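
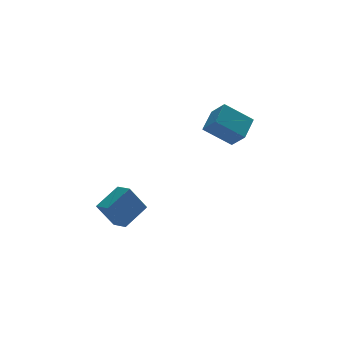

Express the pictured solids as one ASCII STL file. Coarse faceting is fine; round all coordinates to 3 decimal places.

solid 
facet normal -0.802 -0.330 -0.497
outer loop
vertex -3.078 -0.905 -1.571
vertex -3.349 0.048 -1.766
vertex -2.135 -0.943 -3.068
endloop
endfacet
facet normal 0.269 -0.944 0.193
outer loop
vertex -0.691 -0.348 -2.174
vertex -3.078 -0.905 -1.571
vertex -2.135 -0.943 -3.068
endloop
endfacet
facet normal -0.803 -0.330 -0.497
outer loop
vertex -2.135 -0.943 -3.068
vertex -3.349 0.048 -1.766
vertex -2.406 0.01 -3.264
endloop
endfacet
facet normal 0.533 -0.022 -0.846
outer loop
vertex -2.406 0.01 -3.264
vertex -0.691 -0.348 -2.174
vertex -2.135 -0.943 -3.068
endloop
endfacet
facet normal -0.533 0.022 0.846
outer loop
vertex -3.078 -0.905 -1.571
vertex -1.905 0.643 -0.872
vertex -3.349 0.048 -1.766
endloop
endfacet
facet normal 0.269 -0.944 0.193
outer loop
vertex -1.634 -0.31 -0.676
vertex -3.078 -0.905 -1.571
vertex -0.691 -0.348 -2.174
endloop
endfacet
facet normal -0.533 0.022 0.846
outer loop
vertex -1.634 -0.31 -0.676
vertex -1.905 0.643 -0.872
vertex -3.078 -0.905 -1.571
endloop
endfacet
facet normal -0.269 0.944 -0.193
outer loop
vertex -3.349 0.048 -1.766
vertex -1.905 0.643 -0.872
vertex -2.406 0.01 -3.264
endloop
endfacet
facet normal 0.533 -0.021 -0.846
outer loop
vertex -0.962 0.605 -2.369
vertex -0.691 -0.348 -2.174
vertex -2.406 0.01 -3.264
endloop
endfacet
facet normal -0.269 0.944 -0.193
outer loop
vertex -2.406 0.01 -3.264
vertex -1.905 0.643 -0.872
vertex -0.962 0.605 -2.369
endloop
endfacet
facet normal 0.803 0.330 0.497
outer loop
vertex -0.962 0.605 -2.369
vertex -1.634 -0.31 -0.676
vertex -0.691 -0.348 -2.174
endloop
endfacet
facet normal 0.802 0.330 0.497
outer loop
vertex -1.905 0.643 -0.872
vertex -1.634 -0.31 -0.676
vertex -0.962 0.605 -2.369
endloop
endfacet
facet normal -0.619 -0.632 -0.466
outer loop
vertex 1.861 -3.114 4.534
vertex 1.563 -2.23 3.732
vertex 3.25 -3.655 3.421
endloop
endfacet
facet normal 0.242 -0.719 0.652
outer loop
vertex 4.217 -2.67 4.148
vertex 1.861 -3.114 4.534
vertex 3.25 -3.655 3.421
endloop
endfacet
facet normal -0.619 -0.632 -0.466
outer loop
vertex 3.25 -3.655 3.421
vertex 1.563 -2.23 3.732
vertex 2.952 -2.771 2.619
endloop
endfacet
facet normal 0.746 -0.291 -0.598
outer loop
vertex 2.952 -2.771 2.619
vertex 4.217 -2.67 4.148
vertex 3.25 -3.655 3.421
endloop
endfacet
facet normal -0.746 0.291 0.598
outer loop
vertex 1.861 -3.114 4.534
vertex 2.53 -1.245 4.459
vertex 1.563 -2.23 3.732
endloop
endfacet
facet normal 0.242 -0.719 0.652
outer loop
vertex 2.828 -2.129 5.261
vertex 1.861 -3.114 4.534
vertex 4.217 -2.67 4.148
endloop
endfacet
facet normal -0.746 0.291 0.598
outer loop
vertex 2.828 -2.129 5.261
vertex 2.53 -1.245 4.459
vertex 1.861 -3.114 4.534
endloop
endfacet
facet normal -0.242 0.719 -0.652
outer loop
vertex 1.563 -2.23 3.732
vertex 2.53 -1.245 4.459
vertex 2.952 -2.771 2.619
endloop
endfacet
facet normal 0.746 -0.291 -0.598
outer loop
vertex 3.919 -1.786 3.346
vertex 4.217 -2.67 4.148
vertex 2.952 -2.771 2.619
endloop
endfacet
facet normal -0.242 0.719 -0.652
outer loop
vertex 2.952 -2.771 2.619
vertex 2.53 -1.245 4.459
vertex 3.919 -1.786 3.346
endloop
endfacet
facet normal 0.619 0.632 0.466
outer loop
vertex 3.919 -1.786 3.346
vertex 2.828 -2.129 5.261
vertex 4.217 -2.67 4.148
endloop
endfacet
facet normal 0.619 0.632 0.466
outer loop
vertex 2.53 -1.245 4.459
vertex 2.828 -2.129 5.261
vertex 3.919 -1.786 3.346
endloop
endfacet

endsolid


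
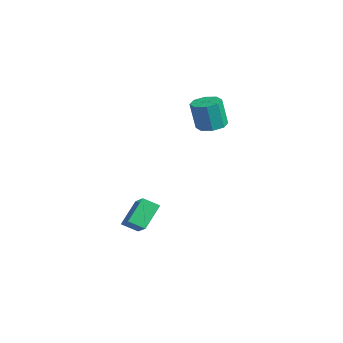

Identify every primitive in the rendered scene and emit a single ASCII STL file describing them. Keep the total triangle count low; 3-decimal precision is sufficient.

solid 
facet normal -0.390 0.598 0.700
outer loop
vertex -0.294 -1.616 -0.972
vertex 0.026 -0.864 -1.436
vertex -1.586 -1.546 -1.751
endloop
endfacet
facet normal -0.341 -0.800 0.493
outer loop
vertex -0.966 -2.496 -2.864
vertex -0.294 -1.616 -0.972
vertex -1.586 -1.546 -1.751
endloop
endfacet
facet normal -0.390 0.597 0.701
outer loop
vertex -1.586 -1.546 -1.751
vertex 0.026 -0.864 -1.436
vertex -1.265 -0.793 -2.214
endloop
endfacet
facet normal -0.855 0.047 -0.516
outer loop
vertex -1.265 -0.793 -2.214
vertex -0.966 -2.496 -2.864
vertex -1.586 -1.546 -1.751
endloop
endfacet
facet normal 0.856 -0.046 0.516
outer loop
vertex -0.294 -1.616 -0.972
vertex 0.646 -1.814 -2.549
vertex 0.026 -0.864 -1.436
endloop
endfacet
facet normal -0.341 -0.800 0.493
outer loop
vertex 0.325 -2.567 -2.086
vertex -0.294 -1.616 -0.972
vertex -0.966 -2.496 -2.864
endloop
endfacet
facet normal 0.855 -0.047 0.516
outer loop
vertex 0.325 -2.567 -2.086
vertex 0.646 -1.814 -2.549
vertex -0.294 -1.616 -0.972
endloop
endfacet
facet normal 0.341 0.800 -0.493
outer loop
vertex 0.026 -0.864 -1.436
vertex 0.646 -1.814 -2.549
vertex -1.265 -0.793 -2.214
endloop
endfacet
facet normal -0.856 0.046 -0.515
outer loop
vertex -0.646 -1.744 -3.328
vertex -0.966 -2.496 -2.864
vertex -1.265 -0.793 -2.214
endloop
endfacet
facet normal 0.341 0.800 -0.494
outer loop
vertex -1.265 -0.793 -2.214
vertex 0.646 -1.814 -2.549
vertex -0.646 -1.744 -3.328
endloop
endfacet
facet normal 0.389 -0.598 -0.701
outer loop
vertex -0.646 -1.744 -3.328
vertex 0.325 -2.567 -2.086
vertex -0.966 -2.496 -2.864
endloop
endfacet
facet normal 0.390 -0.597 -0.701
outer loop
vertex 0.646 -1.814 -2.549
vertex 0.325 -2.567 -2.086
vertex -0.646 -1.744 -3.328
endloop
endfacet
facet normal 0.015 0.195 -0.981
outer loop
vertex -0.528 2.01 2.908
vertex -1.277 2.258 2.946
vertex -0.571 2.602 3.025
endloop
endfacet
facet normal 0.997 0.067 0.029
outer loop
vertex -0.528 2.01 2.908
vertex -0.571 2.602 3.025
vertex -0.553 1.695 4.497
endloop
endfacet
facet normal 0.997 0.067 0.029
outer loop
vertex -0.553 1.695 4.497
vertex -0.571 2.602 3.025
vertex -0.596 2.286 4.614
endloop
endfacet
facet normal -0.016 -0.195 0.981
outer loop
vertex -0.553 1.695 4.497
vertex -0.596 2.286 4.614
vertex -1.303 1.942 4.534
endloop
endfacet
facet normal 0.015 0.194 -0.981
outer loop
vertex -0.571 2.602 3.025
vertex -1.277 2.258 2.946
vertex -1.027 2.992 3.095
endloop
endfacet
facet normal 0.656 0.738 0.157
outer loop
vertex -0.571 2.602 3.025
vertex -1.027 2.992 3.095
vertex -0.596 2.286 4.614
endloop
endfacet
facet normal 0.656 0.738 0.157
outer loop
vertex -0.596 2.286 4.614
vertex -1.027 2.992 3.095
vertex -1.053 2.677 4.684
endloop
endfacet
facet normal -0.016 -0.195 0.981
outer loop
vertex -0.596 2.286 4.614
vertex -1.053 2.677 4.684
vertex -1.303 1.942 4.534
endloop
endfacet
facet normal 0.015 0.194 -0.981
outer loop
vertex -1.027 2.992 3.095
vertex -1.277 2.258 2.946
vertex -1.63 2.952 3.078
endloop
endfacet
facet normal -0.070 0.979 0.193
outer loop
vertex -1.027 2.992 3.095
vertex -1.63 2.952 3.078
vertex -1.053 2.677 4.684
endloop
endfacet
facet normal -0.072 0.978 0.193
outer loop
vertex -1.053 2.677 4.684
vertex -1.63 2.952 3.078
vertex -1.656 2.636 4.667
endloop
endfacet
facet normal -0.014 -0.195 0.981
outer loop
vertex -1.053 2.677 4.684
vertex -1.656 2.636 4.667
vertex -1.303 1.942 4.534
endloop
endfacet
facet normal 0.016 0.195 -0.981
outer loop
vertex -1.63 2.952 3.078
vertex -1.277 2.258 2.946
vertex -2.027 2.505 2.983
endloop
endfacet
facet normal -0.755 0.646 0.116
outer loop
vertex -1.63 2.952 3.078
vertex -2.027 2.505 2.983
vertex -1.656 2.636 4.667
endloop
endfacet
facet normal -0.755 0.646 0.116
outer loop
vertex -1.656 2.636 4.667
vertex -2.027 2.505 2.983
vertex -2.052 2.19 4.572
endloop
endfacet
facet normal -0.015 -0.196 0.981
outer loop
vertex -1.656 2.636 4.667
vertex -2.052 2.19 4.572
vertex -1.303 1.942 4.534
endloop
endfacet
facet normal 0.016 0.195 -0.981
outer loop
vertex -2.027 2.505 2.983
vertex -1.277 2.258 2.946
vertex -1.984 1.914 2.866
endloop
endfacet
facet normal -0.997 -0.067 -0.029
outer loop
vertex -2.027 2.505 2.983
vertex -1.984 1.914 2.866
vertex -2.052 2.19 4.572
endloop
endfacet
facet normal -0.997 -0.067 -0.029
outer loop
vertex -2.052 2.19 4.572
vertex -1.984 1.914 2.866
vertex -2.009 1.598 4.455
endloop
endfacet
facet normal -0.015 -0.195 0.981
outer loop
vertex -2.052 2.19 4.572
vertex -2.009 1.598 4.455
vertex -1.303 1.942 4.534
endloop
endfacet
facet normal 0.016 0.195 -0.981
outer loop
vertex -1.984 1.914 2.866
vertex -1.277 2.258 2.946
vertex -1.527 1.523 2.796
endloop
endfacet
facet normal -0.656 -0.738 -0.157
outer loop
vertex -1.984 1.914 2.866
vertex -1.527 1.523 2.796
vertex -2.009 1.598 4.455
endloop
endfacet
facet normal -0.656 -0.738 -0.157
outer loop
vertex -2.009 1.598 4.455
vertex -1.527 1.523 2.796
vertex -1.553 1.208 4.385
endloop
endfacet
facet normal -0.015 -0.194 0.981
outer loop
vertex -2.009 1.598 4.455
vertex -1.553 1.208 4.385
vertex -1.303 1.942 4.534
endloop
endfacet
facet normal 0.014 0.195 -0.981
outer loop
vertex -1.527 1.523 2.796
vertex -1.277 2.258 2.946
vertex -0.924 1.564 2.813
endloop
endfacet
facet normal 0.072 -0.979 -0.193
outer loop
vertex -1.527 1.523 2.796
vertex -0.924 1.564 2.813
vertex -1.553 1.208 4.385
endloop
endfacet
facet normal 0.070 -0.979 -0.193
outer loop
vertex -1.553 1.208 4.385
vertex -0.924 1.564 2.813
vertex -0.95 1.248 4.402
endloop
endfacet
facet normal -0.015 -0.194 0.981
outer loop
vertex -1.553 1.208 4.385
vertex -0.95 1.248 4.402
vertex -1.303 1.942 4.534
endloop
endfacet
facet normal 0.015 0.196 -0.981
outer loop
vertex -0.924 1.564 2.813
vertex -1.277 2.258 2.946
vertex -0.528 2.01 2.908
endloop
endfacet
facet normal 0.755 -0.646 -0.116
outer loop
vertex -0.924 1.564 2.813
vertex -0.528 2.01 2.908
vertex -0.95 1.248 4.402
endloop
endfacet
facet normal 0.755 -0.646 -0.116
outer loop
vertex -0.95 1.248 4.402
vertex -0.528 2.01 2.908
vertex -0.553 1.695 4.497
endloop
endfacet
facet normal -0.016 -0.195 0.981
outer loop
vertex -0.95 1.248 4.402
vertex -0.553 1.695 4.497
vertex -1.303 1.942 4.534
endloop
endfacet

endsolid


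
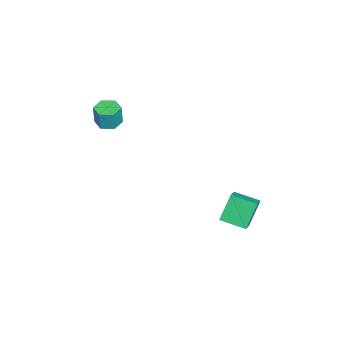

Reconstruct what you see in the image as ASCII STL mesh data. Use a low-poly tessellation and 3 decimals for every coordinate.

solid 
facet normal -0.137 0.011 -0.990
outer loop
vertex 1.027 -2.74 1.155
vertex 0.527 -3.134 1.22
vertex 0.44 -2.5 1.239
endloop
endfacet
facet normal 0.373 0.927 -0.041
outer loop
vertex 1.027 -2.74 1.155
vertex 0.44 -2.5 1.239
vertex 1.173 -2.752 2.215
endloop
endfacet
facet normal 0.373 0.927 -0.041
outer loop
vertex 1.173 -2.752 2.215
vertex 0.44 -2.5 1.239
vertex 0.586 -2.512 2.299
endloop
endfacet
facet normal 0.137 -0.011 0.990
outer loop
vertex 1.173 -2.752 2.215
vertex 0.586 -2.512 2.299
vertex 0.673 -3.146 2.28
endloop
endfacet
facet normal -0.137 0.011 -0.990
outer loop
vertex 0.44 -2.5 1.239
vertex 0.527 -3.134 1.22
vertex -0.06 -2.894 1.304
endloop
endfacet
facet normal -0.609 0.788 0.093
outer loop
vertex 0.44 -2.5 1.239
vertex -0.06 -2.894 1.304
vertex 0.586 -2.512 2.299
endloop
endfacet
facet normal -0.608 0.788 0.092
outer loop
vertex 0.586 -2.512 2.299
vertex -0.06 -2.894 1.304
vertex 0.085 -2.906 2.363
endloop
endfacet
facet normal 0.135 -0.011 0.991
outer loop
vertex 0.586 -2.512 2.299
vertex 0.085 -2.906 2.363
vertex 0.673 -3.146 2.28
endloop
endfacet
facet normal -0.137 0.011 -0.990
outer loop
vertex -0.06 -2.894 1.304
vertex 0.527 -3.134 1.22
vertex 0.027 -3.528 1.285
endloop
endfacet
facet normal -0.981 -0.139 0.133
outer loop
vertex -0.06 -2.894 1.304
vertex 0.027 -3.528 1.285
vertex 0.085 -2.906 2.363
endloop
endfacet
facet normal -0.981 -0.140 0.134
outer loop
vertex 0.085 -2.906 2.363
vertex 0.027 -3.528 1.285
vertex 0.173 -3.54 2.345
endloop
endfacet
facet normal 0.136 -0.009 0.991
outer loop
vertex 0.085 -2.906 2.363
vertex 0.173 -3.54 2.345
vertex 0.673 -3.146 2.28
endloop
endfacet
facet normal -0.137 0.011 -0.990
outer loop
vertex 0.027 -3.528 1.285
vertex 0.527 -3.134 1.22
vertex 0.614 -3.768 1.201
endloop
endfacet
facet normal -0.373 -0.927 0.041
outer loop
vertex 0.027 -3.528 1.285
vertex 0.614 -3.768 1.201
vertex 0.173 -3.54 2.345
endloop
endfacet
facet normal -0.373 -0.927 0.041
outer loop
vertex 0.173 -3.54 2.345
vertex 0.614 -3.768 1.201
vertex 0.76 -3.78 2.261
endloop
endfacet
facet normal 0.137 -0.011 0.990
outer loop
vertex 0.173 -3.54 2.345
vertex 0.76 -3.78 2.261
vertex 0.673 -3.146 2.28
endloop
endfacet
facet normal -0.135 0.011 -0.991
outer loop
vertex 0.614 -3.768 1.201
vertex 0.527 -3.134 1.22
vertex 1.115 -3.374 1.137
endloop
endfacet
facet normal 0.608 -0.788 -0.093
outer loop
vertex 0.614 -3.768 1.201
vertex 1.115 -3.374 1.137
vertex 0.76 -3.78 2.261
endloop
endfacet
facet normal 0.609 -0.788 -0.092
outer loop
vertex 0.76 -3.78 2.261
vertex 1.115 -3.374 1.137
vertex 1.26 -3.386 2.196
endloop
endfacet
facet normal 0.137 -0.011 0.990
outer loop
vertex 0.76 -3.78 2.261
vertex 1.26 -3.386 2.196
vertex 0.673 -3.146 2.28
endloop
endfacet
facet normal -0.136 0.009 -0.991
outer loop
vertex 1.115 -3.374 1.137
vertex 0.527 -3.134 1.22
vertex 1.027 -2.74 1.155
endloop
endfacet
facet normal 0.981 0.140 -0.133
outer loop
vertex 1.115 -3.374 1.137
vertex 1.027 -2.74 1.155
vertex 1.26 -3.386 2.196
endloop
endfacet
facet normal 0.981 0.139 -0.134
outer loop
vertex 1.26 -3.386 2.196
vertex 1.027 -2.74 1.155
vertex 1.173 -2.752 2.215
endloop
endfacet
facet normal 0.137 -0.011 0.990
outer loop
vertex 1.26 -3.386 2.196
vertex 1.173 -2.752 2.215
vertex 0.673 -3.146 2.28
endloop
endfacet
facet normal -0.468 0.265 0.843
outer loop
vertex 0.777 2.547 -2.872
vertex 0.957 3.8 -3.166
vertex -0.079 2.557 -3.35
endloop
endfacet
facet normal -0.138 -0.964 0.226
outer loop
vertex 0.623 2.16 -4.614
vertex 0.777 2.547 -2.872
vertex -0.079 2.557 -3.35
endloop
endfacet
facet normal -0.468 0.265 0.843
outer loop
vertex -0.079 2.557 -3.35
vertex 0.957 3.8 -3.166
vertex 0.101 3.811 -3.644
endloop
endfacet
facet normal -0.873 0.011 -0.488
outer loop
vertex 0.101 3.811 -3.644
vertex 0.623 2.16 -4.614
vertex -0.079 2.557 -3.35
endloop
endfacet
facet normal 0.873 -0.011 0.488
outer loop
vertex 0.777 2.547 -2.872
vertex 1.659 3.403 -4.43
vertex 0.957 3.8 -3.166
endloop
endfacet
facet normal -0.139 -0.964 0.226
outer loop
vertex 1.479 2.149 -4.136
vertex 0.777 2.547 -2.872
vertex 0.623 2.16 -4.614
endloop
endfacet
facet normal 0.873 -0.011 0.488
outer loop
vertex 1.479 2.149 -4.136
vertex 1.659 3.403 -4.43
vertex 0.777 2.547 -2.872
endloop
endfacet
facet normal 0.139 0.964 -0.226
outer loop
vertex 0.957 3.8 -3.166
vertex 1.659 3.403 -4.43
vertex 0.101 3.811 -3.644
endloop
endfacet
facet normal -0.873 0.011 -0.488
outer loop
vertex 0.803 3.413 -4.908
vertex 0.623 2.16 -4.614
vertex 0.101 3.811 -3.644
endloop
endfacet
facet normal 0.138 0.964 -0.227
outer loop
vertex 0.101 3.811 -3.644
vertex 1.659 3.403 -4.43
vertex 0.803 3.413 -4.908
endloop
endfacet
facet normal 0.468 -0.265 -0.843
outer loop
vertex 0.803 3.413 -4.908
vertex 1.479 2.149 -4.136
vertex 0.623 2.16 -4.614
endloop
endfacet
facet normal 0.468 -0.265 -0.843
outer loop
vertex 1.659 3.403 -4.43
vertex 1.479 2.149 -4.136
vertex 0.803 3.413 -4.908
endloop
endfacet

endsolid


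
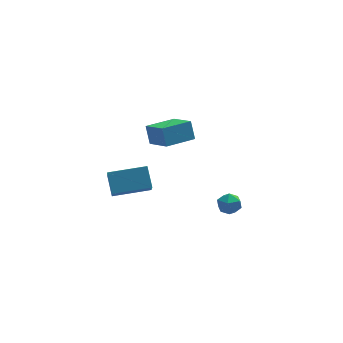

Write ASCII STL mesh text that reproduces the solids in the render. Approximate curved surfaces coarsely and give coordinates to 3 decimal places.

solid 
facet normal -0.462 0.557 0.690
outer loop
vertex 3.637 0.072 -3.605
vertex 3.228 -0.453 -3.455
vertex 3.819 -0.375 -3.122
endloop
endfacet
facet normal 0.219 0.756 0.617
outer loop
vertex 3.637 0.072 -3.605
vertex 3.819 -0.375 -3.122
vertex 4.284 -0.146 -3.568
endloop
endfacet
facet normal 0.322 0.945 -0.064
outer loop
vertex 3.637 0.072 -3.605
vertex 4.284 -0.146 -3.568
vertex 3.979 -0.083 -4.176
endloop
endfacet
facet normal -0.295 0.863 -0.411
outer loop
vertex 3.637 0.072 -3.605
vertex 3.979 -0.083 -4.176
vertex 3.326 -0.273 -4.106
endloop
endfacet
facet normal -0.780 0.623 0.055
outer loop
vertex 3.637 0.072 -3.605
vertex 3.326 -0.273 -4.106
vertex 3.228 -0.453 -3.455
endloop
endfacet
facet normal 0.630 0.189 0.754
outer loop
vertex 4.284 -0.146 -3.568
vertex 3.819 -0.375 -3.122
vertex 4.274 -0.807 -3.394
endloop
endfacet
facet normal -0.473 -0.132 0.871
outer loop
vertex 3.819 -0.375 -3.122
vertex 3.228 -0.453 -3.455
vertex 3.621 -0.997 -3.324
endloop
endfacet
facet normal -0.987 -0.026 -0.156
outer loop
vertex 3.228 -0.453 -3.455
vertex 3.326 -0.273 -4.106
vertex 3.316 -0.934 -3.932
endloop
endfacet
facet normal -0.202 0.360 -0.911
outer loop
vertex 3.326 -0.273 -4.106
vertex 3.979 -0.083 -4.176
vertex 3.781 -0.705 -4.378
endloop
endfacet
facet normal 0.798 0.492 -0.349
outer loop
vertex 3.979 -0.083 -4.176
vertex 4.284 -0.146 -3.568
vertex 4.372 -0.627 -4.045
endloop
endfacet
facet normal 0.295 -0.863 0.411
outer loop
vertex 3.963 -1.152 -3.895
vertex 4.274 -0.807 -3.394
vertex 3.621 -0.997 -3.324
endloop
endfacet
facet normal -0.322 -0.945 0.064
outer loop
vertex 3.963 -1.152 -3.895
vertex 3.621 -0.997 -3.324
vertex 3.316 -0.934 -3.932
endloop
endfacet
facet normal -0.219 -0.756 -0.617
outer loop
vertex 3.963 -1.152 -3.895
vertex 3.316 -0.934 -3.932
vertex 3.781 -0.705 -4.378
endloop
endfacet
facet normal 0.462 -0.557 -0.690
outer loop
vertex 3.963 -1.152 -3.895
vertex 3.781 -0.705 -4.378
vertex 4.372 -0.627 -4.045
endloop
endfacet
facet normal 0.780 -0.623 -0.055
outer loop
vertex 3.963 -1.152 -3.895
vertex 4.372 -0.627 -4.045
vertex 4.274 -0.807 -3.394
endloop
endfacet
facet normal 0.202 -0.360 0.911
outer loop
vertex 3.621 -0.997 -3.324
vertex 4.274 -0.807 -3.394
vertex 3.819 -0.375 -3.122
endloop
endfacet
facet normal -0.798 -0.492 0.349
outer loop
vertex 3.316 -0.934 -3.932
vertex 3.621 -0.997 -3.324
vertex 3.228 -0.453 -3.455
endloop
endfacet
facet normal -0.630 -0.189 -0.754
outer loop
vertex 3.781 -0.705 -4.378
vertex 3.316 -0.934 -3.932
vertex 3.326 -0.273 -4.106
endloop
endfacet
facet normal 0.473 0.132 -0.871
outer loop
vertex 4.372 -0.627 -4.045
vertex 3.781 -0.705 -4.378
vertex 3.979 -0.083 -4.176
endloop
endfacet
facet normal 0.987 0.026 0.156
outer loop
vertex 4.274 -0.807 -3.394
vertex 4.372 -0.627 -4.045
vertex 4.284 -0.146 -3.568
endloop
endfacet
facet normal -0.916 -0.396 0.071
outer loop
vertex 0.362 -2.218 3.379
vertex -0.214 -1.005 2.71
vertex 0.482 -2.657 2.477
endloop
endfacet
facet normal 0.384 -0.809 0.445
outer loop
vertex 1.874 -2.055 2.37
vertex 0.362 -2.218 3.379
vertex 0.482 -2.657 2.477
endloop
endfacet
facet normal -0.916 -0.396 0.071
outer loop
vertex 0.482 -2.657 2.477
vertex -0.214 -1.005 2.71
vertex -0.094 -1.444 1.809
endloop
endfacet
facet normal 0.119 -0.435 -0.893
outer loop
vertex -0.094 -1.444 1.809
vertex 1.874 -2.055 2.37
vertex 0.482 -2.657 2.477
endloop
endfacet
facet normal -0.120 0.435 0.892
outer loop
vertex 0.362 -2.218 3.379
vertex 1.178 -0.403 2.603
vertex -0.214 -1.005 2.71
endloop
endfacet
facet normal 0.384 -0.809 0.445
outer loop
vertex 1.754 -1.616 3.271
vertex 0.362 -2.218 3.379
vertex 1.874 -2.055 2.37
endloop
endfacet
facet normal -0.119 0.435 0.893
outer loop
vertex 1.754 -1.616 3.271
vertex 1.178 -0.403 2.603
vertex 0.362 -2.218 3.379
endloop
endfacet
facet normal -0.384 0.809 -0.445
outer loop
vertex -0.214 -1.005 2.71
vertex 1.178 -0.403 2.603
vertex -0.094 -1.444 1.809
endloop
endfacet
facet normal 0.119 -0.436 -0.892
outer loop
vertex 1.298 -0.842 1.701
vertex 1.874 -2.055 2.37
vertex -0.094 -1.444 1.809
endloop
endfacet
facet normal -0.384 0.809 -0.445
outer loop
vertex -0.094 -1.444 1.809
vertex 1.178 -0.403 2.603
vertex 1.298 -0.842 1.701
endloop
endfacet
facet normal 0.916 0.396 -0.071
outer loop
vertex 1.298 -0.842 1.701
vertex 1.754 -1.616 3.271
vertex 1.874 -2.055 2.37
endloop
endfacet
facet normal 0.916 0.396 -0.071
outer loop
vertex 1.178 -0.403 2.603
vertex 1.754 -1.616 3.271
vertex 1.298 -0.842 1.701
endloop
endfacet
facet normal -0.993 -0.001 -0.117
outer loop
vertex -1.951 -0.402 -0.827
vertex -1.79 1.043 -2.2
vertex -1.847 -1.245 -1.703
endloop
endfacet
facet normal -0.081 -0.723 0.686
outer loop
vertex 0.03 -1.243 -1.48
vertex -1.951 -0.402 -0.827
vertex -1.847 -1.245 -1.703
endloop
endfacet
facet normal -0.993 -0.001 -0.118
outer loop
vertex -1.847 -1.245 -1.703
vertex -1.79 1.043 -2.2
vertex -1.685 0.2 -3.075
endloop
endfacet
facet normal 0.086 -0.691 -0.718
outer loop
vertex -1.685 0.2 -3.075
vertex 0.03 -1.243 -1.48
vertex -1.847 -1.245 -1.703
endloop
endfacet
facet normal -0.086 0.691 0.717
outer loop
vertex -1.951 -0.402 -0.827
vertex 0.087 1.045 -1.977
vertex -1.79 1.043 -2.2
endloop
endfacet
facet normal -0.080 -0.723 0.687
outer loop
vertex -0.075 -0.4 -0.605
vertex -1.951 -0.402 -0.827
vertex 0.03 -1.243 -1.48
endloop
endfacet
facet normal -0.086 0.691 0.718
outer loop
vertex -0.075 -0.4 -0.605
vertex 0.087 1.045 -1.977
vertex -1.951 -0.402 -0.827
endloop
endfacet
facet normal 0.081 0.723 -0.687
outer loop
vertex -1.79 1.043 -2.2
vertex 0.087 1.045 -1.977
vertex -1.685 0.2 -3.075
endloop
endfacet
facet normal 0.086 -0.691 -0.717
outer loop
vertex 0.191 0.202 -2.853
vertex 0.03 -1.243 -1.48
vertex -1.685 0.2 -3.075
endloop
endfacet
facet normal 0.080 0.723 -0.686
outer loop
vertex -1.685 0.2 -3.075
vertex 0.087 1.045 -1.977
vertex 0.191 0.202 -2.853
endloop
endfacet
facet normal 0.993 0.001 0.118
outer loop
vertex 0.191 0.202 -2.853
vertex -0.075 -0.4 -0.605
vertex 0.03 -1.243 -1.48
endloop
endfacet
facet normal 0.993 0.000 0.118
outer loop
vertex 0.087 1.045 -1.977
vertex -0.075 -0.4 -0.605
vertex 0.191 0.202 -2.853
endloop
endfacet

endsolid


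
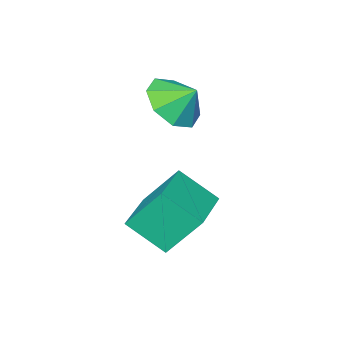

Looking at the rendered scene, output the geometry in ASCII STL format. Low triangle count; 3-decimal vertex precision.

solid 
facet normal -0.842 -0.529 -0.108
outer loop
vertex 1.77 -1.258 0.389
vertex 1.191 -0.141 -0.567
vertex 2.459 -2.075 -0.984
endloop
endfacet
facet normal 0.367 -0.707 0.605
outer loop
vertex 4.109 -1.039 -0.773
vertex 1.77 -1.258 0.389
vertex 2.459 -2.075 -0.984
endloop
endfacet
facet normal -0.842 -0.529 -0.108
outer loop
vertex 2.459 -2.075 -0.984
vertex 1.191 -0.141 -0.567
vertex 1.88 -0.958 -1.94
endloop
endfacet
facet normal 0.396 -0.470 -0.789
outer loop
vertex 1.88 -0.958 -1.94
vertex 4.109 -1.039 -0.773
vertex 2.459 -2.075 -0.984
endloop
endfacet
facet normal -0.396 0.470 0.789
outer loop
vertex 1.77 -1.258 0.389
vertex 2.841 0.895 -0.356
vertex 1.191 -0.141 -0.567
endloop
endfacet
facet normal 0.367 -0.707 0.605
outer loop
vertex 3.42 -0.222 0.6
vertex 1.77 -1.258 0.389
vertex 4.109 -1.039 -0.773
endloop
endfacet
facet normal -0.396 0.470 0.789
outer loop
vertex 3.42 -0.222 0.6
vertex 2.841 0.895 -0.356
vertex 1.77 -1.258 0.389
endloop
endfacet
facet normal -0.367 0.707 -0.605
outer loop
vertex 1.191 -0.141 -0.567
vertex 2.841 0.895 -0.356
vertex 1.88 -0.958 -1.94
endloop
endfacet
facet normal 0.396 -0.470 -0.789
outer loop
vertex 3.53 0.078 -1.729
vertex 4.109 -1.039 -0.773
vertex 1.88 -0.958 -1.94
endloop
endfacet
facet normal -0.367 0.707 -0.605
outer loop
vertex 1.88 -0.958 -1.94
vertex 2.841 0.895 -0.356
vertex 3.53 0.078 -1.729
endloop
endfacet
facet normal 0.842 0.529 0.108
outer loop
vertex 3.53 0.078 -1.729
vertex 3.42 -0.222 0.6
vertex 4.109 -1.039 -0.773
endloop
endfacet
facet normal 0.842 0.529 0.108
outer loop
vertex 2.841 0.895 -0.356
vertex 3.42 -0.222 0.6
vertex 3.53 0.078 -1.729
endloop
endfacet
facet normal 0.285 -0.671 -0.685
outer loop
vertex 0.977 -3.551 2.545
vertex 0.193 -3.189 1.864
vertex 1.245 -2.928 2.046
endloop
endfacet
facet normal 0.459 0.427 0.779
outer loop
vertex 0.977 -3.551 2.545
vertex 1.245 -2.928 2.046
vertex -0.113 -2.471 2.596
endloop
endfacet
facet normal 0.285 -0.671 -0.685
outer loop
vertex 1.245 -2.928 2.046
vertex 0.193 -3.189 1.864
vertex 0.897 -2.458 1.441
endloop
endfacet
facet normal 0.431 0.816 0.386
outer loop
vertex 1.245 -2.928 2.046
vertex 0.897 -2.458 1.441
vertex -0.113 -2.471 2.596
endloop
endfacet
facet normal 0.285 -0.671 -0.685
outer loop
vertex 0.897 -2.458 1.441
vertex 0.193 -3.189 1.864
vertex 0.136 -2.416 1.083
endloop
endfacet
facet normal 0.035 0.998 0.042
outer loop
vertex 0.897 -2.458 1.441
vertex 0.136 -2.416 1.083
vertex -0.113 -2.471 2.596
endloop
endfacet
facet normal 0.286 -0.671 -0.685
outer loop
vertex 0.136 -2.416 1.083
vertex 0.193 -3.189 1.864
vertex -0.592 -2.827 1.182
endloop
endfacet
facet normal -0.496 0.867 -0.050
outer loop
vertex 0.136 -2.416 1.083
vertex -0.592 -2.827 1.182
vertex -0.113 -2.471 2.596
endloop
endfacet
facet normal 0.285 -0.671 -0.684
outer loop
vertex -0.592 -2.827 1.182
vertex 0.193 -3.189 1.864
vertex -0.86 -3.45 1.681
endloop
endfacet
facet normal -0.852 0.497 0.163
outer loop
vertex -0.592 -2.827 1.182
vertex -0.86 -3.45 1.681
vertex -0.113 -2.471 2.596
endloop
endfacet
facet normal 0.285 -0.671 -0.684
outer loop
vertex -0.86 -3.45 1.681
vertex 0.193 -3.189 1.864
vertex -0.512 -3.92 2.287
endloop
endfacet
facet normal -0.824 0.108 0.557
outer loop
vertex -0.86 -3.45 1.681
vertex -0.512 -3.92 2.287
vertex -0.113 -2.471 2.596
endloop
endfacet
facet normal 0.285 -0.671 -0.685
outer loop
vertex -0.512 -3.92 2.287
vertex 0.193 -3.189 1.864
vertex 0.249 -3.962 2.645
endloop
endfacet
facet normal -0.428 -0.074 0.901
outer loop
vertex -0.512 -3.92 2.287
vertex 0.249 -3.962 2.645
vertex -0.113 -2.471 2.596
endloop
endfacet
facet normal 0.285 -0.671 -0.685
outer loop
vertex 0.249 -3.962 2.645
vertex 0.193 -3.189 1.864
vertex 0.977 -3.551 2.545
endloop
endfacet
facet normal 0.104 0.058 0.993
outer loop
vertex 0.249 -3.962 2.645
vertex 0.977 -3.551 2.545
vertex -0.113 -2.471 2.596
endloop
endfacet

endsolid


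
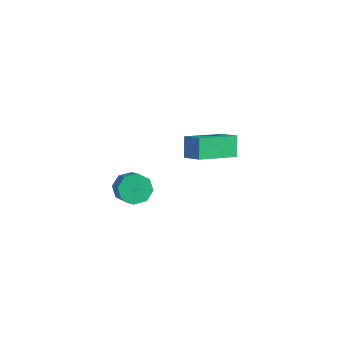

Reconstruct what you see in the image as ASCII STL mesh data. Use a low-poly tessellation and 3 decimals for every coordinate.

solid 
facet normal -0.719 0.326 -0.614
outer loop
vertex 1.173 -1.34 -2.298
vertex 0.673 -1.474 -1.783
vertex 1.087 -0.901 -1.964
endloop
endfacet
facet normal 0.677 0.525 -0.516
outer loop
vertex 1.173 -1.34 -2.298
vertex 1.087 -0.901 -1.964
vertex 1.907 -1.672 -1.672
endloop
endfacet
facet normal 0.677 0.524 -0.516
outer loop
vertex 1.907 -1.672 -1.672
vertex 1.087 -0.901 -1.964
vertex 1.821 -1.232 -1.338
endloop
endfacet
facet normal 0.719 -0.325 0.614
outer loop
vertex 1.907 -1.672 -1.672
vertex 1.821 -1.232 -1.338
vertex 1.407 -1.806 -1.157
endloop
endfacet
facet normal -0.719 0.325 -0.614
outer loop
vertex 1.087 -0.901 -1.964
vertex 0.673 -1.474 -1.783
vertex 0.758 -0.797 -1.524
endloop
endfacet
facet normal 0.370 0.927 0.057
outer loop
vertex 1.087 -0.901 -1.964
vertex 0.758 -0.797 -1.524
vertex 1.821 -1.232 -1.338
endloop
endfacet
facet normal 0.369 0.927 0.059
outer loop
vertex 1.821 -1.232 -1.338
vertex 0.758 -0.797 -1.524
vertex 1.492 -1.129 -0.898
endloop
endfacet
facet normal 0.719 -0.325 0.614
outer loop
vertex 1.821 -1.232 -1.338
vertex 1.492 -1.129 -0.898
vertex 1.407 -1.806 -1.157
endloop
endfacet
facet normal -0.720 0.325 -0.614
outer loop
vertex 0.758 -0.797 -1.524
vertex 0.673 -1.474 -1.783
vertex 0.38 -1.09 -1.236
endloop
endfacet
facet normal -0.154 0.787 0.598
outer loop
vertex 0.758 -0.797 -1.524
vertex 0.38 -1.09 -1.236
vertex 1.492 -1.129 -0.898
endloop
endfacet
facet normal -0.154 0.787 0.598
outer loop
vertex 1.492 -1.129 -0.898
vertex 0.38 -1.09 -1.236
vertex 1.114 -1.422 -0.61
endloop
endfacet
facet normal 0.720 -0.325 0.614
outer loop
vertex 1.492 -1.129 -0.898
vertex 1.114 -1.422 -0.61
vertex 1.407 -1.806 -1.157
endloop
endfacet
facet normal -0.719 0.325 -0.614
outer loop
vertex 0.38 -1.09 -1.236
vertex 0.673 -1.474 -1.783
vertex 0.173 -1.608 -1.268
endloop
endfacet
facet normal -0.587 0.186 0.788
outer loop
vertex 0.38 -1.09 -1.236
vertex 0.173 -1.608 -1.268
vertex 1.114 -1.422 -0.61
endloop
endfacet
facet normal -0.587 0.186 0.788
outer loop
vertex 1.114 -1.422 -0.61
vertex 0.173 -1.608 -1.268
vertex 0.907 -1.94 -0.642
endloop
endfacet
facet normal 0.719 -0.325 0.614
outer loop
vertex 1.114 -1.422 -0.61
vertex 0.907 -1.94 -0.642
vertex 1.407 -1.806 -1.157
endloop
endfacet
facet normal -0.719 0.325 -0.614
outer loop
vertex 0.173 -1.608 -1.268
vertex 0.673 -1.474 -1.783
vertex 0.259 -2.048 -1.602
endloop
endfacet
facet normal -0.677 -0.524 0.516
outer loop
vertex 0.173 -1.608 -1.268
vertex 0.259 -2.048 -1.602
vertex 0.907 -1.94 -0.642
endloop
endfacet
facet normal -0.677 -0.525 0.516
outer loop
vertex 0.907 -1.94 -0.642
vertex 0.259 -2.048 -1.602
vertex 0.993 -2.379 -0.976
endloop
endfacet
facet normal 0.719 -0.326 0.614
outer loop
vertex 0.907 -1.94 -0.642
vertex 0.993 -2.379 -0.976
vertex 1.407 -1.806 -1.157
endloop
endfacet
facet normal -0.719 0.325 -0.614
outer loop
vertex 0.259 -2.048 -1.602
vertex 0.673 -1.474 -1.783
vertex 0.588 -2.151 -2.042
endloop
endfacet
facet normal -0.369 -0.928 -0.058
outer loop
vertex 0.259 -2.048 -1.602
vertex 0.588 -2.151 -2.042
vertex 0.993 -2.379 -0.976
endloop
endfacet
facet normal -0.370 -0.927 -0.058
outer loop
vertex 0.993 -2.379 -0.976
vertex 0.588 -2.151 -2.042
vertex 1.322 -2.483 -1.416
endloop
endfacet
facet normal 0.719 -0.325 0.614
outer loop
vertex 0.993 -2.379 -0.976
vertex 1.322 -2.483 -1.416
vertex 1.407 -1.806 -1.157
endloop
endfacet
facet normal -0.720 0.325 -0.614
outer loop
vertex 0.588 -2.151 -2.042
vertex 0.673 -1.474 -1.783
vertex 0.966 -1.858 -2.33
endloop
endfacet
facet normal 0.154 -0.787 -0.598
outer loop
vertex 0.588 -2.151 -2.042
vertex 0.966 -1.858 -2.33
vertex 1.322 -2.483 -1.416
endloop
endfacet
facet normal 0.154 -0.787 -0.598
outer loop
vertex 1.322 -2.483 -1.416
vertex 0.966 -1.858 -2.33
vertex 1.7 -2.19 -1.704
endloop
endfacet
facet normal 0.720 -0.325 0.614
outer loop
vertex 1.322 -2.483 -1.416
vertex 1.7 -2.19 -1.704
vertex 1.407 -1.806 -1.157
endloop
endfacet
facet normal -0.719 0.325 -0.614
outer loop
vertex 0.966 -1.858 -2.33
vertex 0.673 -1.474 -1.783
vertex 1.173 -1.34 -2.298
endloop
endfacet
facet normal 0.587 -0.186 -0.788
outer loop
vertex 0.966 -1.858 -2.33
vertex 1.173 -1.34 -2.298
vertex 1.7 -2.19 -1.704
endloop
endfacet
facet normal 0.587 -0.186 -0.788
outer loop
vertex 1.7 -2.19 -1.704
vertex 1.173 -1.34 -2.298
vertex 1.907 -1.672 -1.672
endloop
endfacet
facet normal 0.719 -0.325 0.614
outer loop
vertex 1.7 -2.19 -1.704
vertex 1.907 -1.672 -1.672
vertex 1.407 -1.806 -1.157
endloop
endfacet
facet normal -0.893 -0.036 -0.448
outer loop
vertex -0.293 2.442 -1.531
vertex 0.028 4.338 -2.323
vertex 0.154 2.008 -2.388
endloop
endfacet
facet normal -0.155 -0.912 0.381
outer loop
vertex 1.012 2.042 -1.957
vertex -0.293 2.442 -1.531
vertex 0.154 2.008 -2.388
endloop
endfacet
facet normal -0.893 -0.036 -0.449
outer loop
vertex 0.154 2.008 -2.388
vertex 0.028 4.338 -2.323
vertex 0.476 3.904 -3.18
endloop
endfacet
facet normal 0.422 -0.410 -0.809
outer loop
vertex 0.476 3.904 -3.18
vertex 1.012 2.042 -1.957
vertex 0.154 2.008 -2.388
endloop
endfacet
facet normal -0.422 0.409 0.809
outer loop
vertex -0.293 2.442 -1.531
vertex 0.886 4.372 -1.892
vertex 0.028 4.338 -2.323
endloop
endfacet
facet normal -0.155 -0.912 0.381
outer loop
vertex 0.564 2.476 -1.1
vertex -0.293 2.442 -1.531
vertex 1.012 2.042 -1.957
endloop
endfacet
facet normal -0.423 0.410 0.808
outer loop
vertex 0.564 2.476 -1.1
vertex 0.886 4.372 -1.892
vertex -0.293 2.442 -1.531
endloop
endfacet
facet normal 0.155 0.912 -0.381
outer loop
vertex 0.028 4.338 -2.323
vertex 0.886 4.372 -1.892
vertex 0.476 3.904 -3.18
endloop
endfacet
facet normal 0.423 -0.409 -0.808
outer loop
vertex 1.333 3.938 -2.749
vertex 1.012 2.042 -1.957
vertex 0.476 3.904 -3.18
endloop
endfacet
facet normal 0.155 0.912 -0.381
outer loop
vertex 0.476 3.904 -3.18
vertex 0.886 4.372 -1.892
vertex 1.333 3.938 -2.749
endloop
endfacet
facet normal 0.893 0.036 0.449
outer loop
vertex 1.333 3.938 -2.749
vertex 0.564 2.476 -1.1
vertex 1.012 2.042 -1.957
endloop
endfacet
facet normal 0.893 0.035 0.448
outer loop
vertex 0.886 4.372 -1.892
vertex 0.564 2.476 -1.1
vertex 1.333 3.938 -2.749
endloop
endfacet

endsolid


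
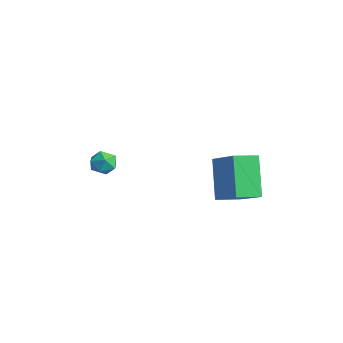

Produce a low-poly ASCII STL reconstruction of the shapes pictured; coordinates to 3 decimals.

solid 
facet normal -0.329 0.557 0.763
outer loop
vertex -3.932 0.236 2.604
vertex -3.653 -0.195 3.039
vertex -3.298 0.329 2.81
endloop
endfacet
facet normal -0.202 0.961 0.188
outer loop
vertex -3.932 0.236 2.604
vertex -3.298 0.329 2.81
vertex -3.459 0.422 2.163
endloop
endfacet
facet normal -0.606 0.716 -0.348
outer loop
vertex -3.932 0.236 2.604
vertex -3.459 0.422 2.163
vertex -3.913 -0.045 1.992
endloop
endfacet
facet normal -0.981 0.161 -0.104
outer loop
vertex -3.932 0.236 2.604
vertex -3.913 -0.045 1.992
vertex -4.033 -0.426 2.534
endloop
endfacet
facet normal -0.811 0.062 0.582
outer loop
vertex -3.932 0.236 2.604
vertex -4.033 -0.426 2.534
vertex -3.653 -0.195 3.039
endloop
endfacet
facet normal 0.482 0.876 0.006
outer loop
vertex -3.459 0.422 2.163
vertex -3.298 0.329 2.81
vertex -2.887 0.106 2.326
endloop
endfacet
facet normal 0.275 0.222 0.935
outer loop
vertex -3.298 0.329 2.81
vertex -3.653 -0.195 3.039
vertex -3.007 -0.275 2.868
endloop
endfacet
facet normal -0.503 -0.578 0.643
outer loop
vertex -3.653 -0.195 3.039
vertex -4.033 -0.426 2.534
vertex -3.461 -0.742 2.697
endloop
endfacet
facet normal -0.778 -0.420 -0.467
outer loop
vertex -4.033 -0.426 2.534
vertex -3.913 -0.045 1.992
vertex -3.622 -0.649 2.05
endloop
endfacet
facet normal -0.169 0.479 -0.861
outer loop
vertex -3.913 -0.045 1.992
vertex -3.459 0.422 2.163
vertex -3.267 -0.125 1.821
endloop
endfacet
facet normal 0.981 -0.161 0.104
outer loop
vertex -2.988 -0.556 2.256
vertex -2.887 0.106 2.326
vertex -3.007 -0.275 2.868
endloop
endfacet
facet normal 0.606 -0.716 0.348
outer loop
vertex -2.988 -0.556 2.256
vertex -3.007 -0.275 2.868
vertex -3.461 -0.742 2.697
endloop
endfacet
facet normal 0.202 -0.961 -0.188
outer loop
vertex -2.988 -0.556 2.256
vertex -3.461 -0.742 2.697
vertex -3.622 -0.649 2.05
endloop
endfacet
facet normal 0.329 -0.557 -0.763
outer loop
vertex -2.988 -0.556 2.256
vertex -3.622 -0.649 2.05
vertex -3.267 -0.125 1.821
endloop
endfacet
facet normal 0.811 -0.062 -0.582
outer loop
vertex -2.988 -0.556 2.256
vertex -3.267 -0.125 1.821
vertex -2.887 0.106 2.326
endloop
endfacet
facet normal 0.778 0.420 0.467
outer loop
vertex -3.007 -0.275 2.868
vertex -2.887 0.106 2.326
vertex -3.298 0.329 2.81
endloop
endfacet
facet normal 0.169 -0.479 0.861
outer loop
vertex -3.461 -0.742 2.697
vertex -3.007 -0.275 2.868
vertex -3.653 -0.195 3.039
endloop
endfacet
facet normal -0.482 -0.876 -0.006
outer loop
vertex -3.622 -0.649 2.05
vertex -3.461 -0.742 2.697
vertex -4.033 -0.426 2.534
endloop
endfacet
facet normal -0.275 -0.222 -0.935
outer loop
vertex -3.267 -0.125 1.821
vertex -3.622 -0.649 2.05
vertex -3.913 -0.045 1.992
endloop
endfacet
facet normal 0.503 0.578 -0.643
outer loop
vertex -2.887 0.106 2.326
vertex -3.267 -0.125 1.821
vertex -3.459 0.422 2.163
endloop
endfacet
facet normal -0.836 -0.049 -0.546
outer loop
vertex -0.004 3.116 3.632
vertex 0.089 4.226 3.39
vertex 1.107 2.661 1.97
endloop
endfacet
facet normal -0.081 -0.974 0.213
outer loop
vertex 2.671 2.754 2.99
vertex -0.004 3.116 3.632
vertex 1.107 2.661 1.97
endloop
endfacet
facet normal -0.837 -0.049 -0.545
outer loop
vertex 1.107 2.661 1.97
vertex 0.089 4.226 3.39
vertex 1.199 3.772 1.728
endloop
endfacet
facet normal 0.542 -0.221 -0.811
outer loop
vertex 1.199 3.772 1.728
vertex 2.671 2.754 2.99
vertex 1.107 2.661 1.97
endloop
endfacet
facet normal -0.542 0.222 0.811
outer loop
vertex -0.004 3.116 3.632
vertex 1.653 4.319 4.41
vertex 0.089 4.226 3.39
endloop
endfacet
facet normal -0.081 -0.974 0.212
outer loop
vertex 1.561 3.208 4.652
vertex -0.004 3.116 3.632
vertex 2.671 2.754 2.99
endloop
endfacet
facet normal -0.542 0.221 0.811
outer loop
vertex 1.561 3.208 4.652
vertex 1.653 4.319 4.41
vertex -0.004 3.116 3.632
endloop
endfacet
facet normal 0.081 0.974 -0.212
outer loop
vertex 0.089 4.226 3.39
vertex 1.653 4.319 4.41
vertex 1.199 3.772 1.728
endloop
endfacet
facet normal 0.542 -0.222 -0.811
outer loop
vertex 2.764 3.864 2.748
vertex 2.671 2.754 2.99
vertex 1.199 3.772 1.728
endloop
endfacet
facet normal 0.081 0.974 -0.212
outer loop
vertex 1.199 3.772 1.728
vertex 1.653 4.319 4.41
vertex 2.764 3.864 2.748
endloop
endfacet
facet normal 0.837 0.049 0.545
outer loop
vertex 2.764 3.864 2.748
vertex 1.561 3.208 4.652
vertex 2.671 2.754 2.99
endloop
endfacet
facet normal 0.837 0.050 0.546
outer loop
vertex 1.653 4.319 4.41
vertex 1.561 3.208 4.652
vertex 2.764 3.864 2.748
endloop
endfacet

endsolid


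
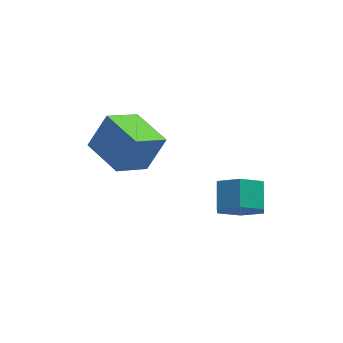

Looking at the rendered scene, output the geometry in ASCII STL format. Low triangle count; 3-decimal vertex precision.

solid 
facet normal -0.488 -0.210 -0.847
outer loop
vertex -1.513 -0.578 -1.327
vertex -2.435 1.079 -1.206
vertex -0.201 0.222 -2.282
endloop
endfacet
facet normal 0.485 -0.872 -0.064
outer loop
vertex 0.635 0.581 -0.834
vertex -1.513 -0.578 -1.327
vertex -0.201 0.222 -2.282
endloop
endfacet
facet normal -0.488 -0.210 -0.847
outer loop
vertex -0.201 0.222 -2.282
vertex -2.435 1.079 -1.206
vertex -1.123 1.879 -2.161
endloop
endfacet
facet normal 0.725 0.442 -0.528
outer loop
vertex -1.123 1.879 -2.161
vertex 0.635 0.581 -0.834
vertex -0.201 0.222 -2.282
endloop
endfacet
facet normal -0.725 -0.442 0.528
outer loop
vertex -1.513 -0.578 -1.327
vertex -1.599 1.438 0.242
vertex -2.435 1.079 -1.206
endloop
endfacet
facet normal 0.485 -0.872 -0.064
outer loop
vertex -0.677 -0.219 0.121
vertex -1.513 -0.578 -1.327
vertex 0.635 0.581 -0.834
endloop
endfacet
facet normal -0.725 -0.442 0.528
outer loop
vertex -0.677 -0.219 0.121
vertex -1.599 1.438 0.242
vertex -1.513 -0.578 -1.327
endloop
endfacet
facet normal -0.485 0.872 0.064
outer loop
vertex -2.435 1.079 -1.206
vertex -1.599 1.438 0.242
vertex -1.123 1.879 -2.161
endloop
endfacet
facet normal 0.725 0.442 -0.528
outer loop
vertex -0.287 2.238 -0.713
vertex 0.635 0.581 -0.834
vertex -1.123 1.879 -2.161
endloop
endfacet
facet normal -0.485 0.872 0.064
outer loop
vertex -1.123 1.879 -2.161
vertex -1.599 1.438 0.242
vertex -0.287 2.238 -0.713
endloop
endfacet
facet normal 0.488 0.210 0.847
outer loop
vertex -0.287 2.238 -0.713
vertex -0.677 -0.219 0.121
vertex 0.635 0.581 -0.834
endloop
endfacet
facet normal 0.488 0.210 0.847
outer loop
vertex -1.599 1.438 0.242
vertex -0.677 -0.219 0.121
vertex -0.287 2.238 -0.713
endloop
endfacet
facet normal -0.146 -0.853 -0.501
outer loop
vertex 3.932 -2.708 -2.763
vertex 2.988 -2.797 -2.336
vertex 3.105 -2.289 -3.235
endloop
endfacet
facet normal 0.589 0.332 -0.737
outer loop
vertex 3.932 -2.708 -2.763
vertex 3.105 -2.289 -3.235
vertex 4.115 -1.633 -2.132
endloop
endfacet
facet normal 0.589 0.332 -0.737
outer loop
vertex 4.115 -1.633 -2.132
vertex 3.105 -2.289 -3.235
vertex 3.289 -1.214 -2.604
endloop
endfacet
facet normal 0.146 0.853 0.501
outer loop
vertex 4.115 -1.633 -2.132
vertex 3.289 -1.214 -2.604
vertex 3.172 -1.723 -1.704
endloop
endfacet
facet normal -0.146 -0.853 -0.501
outer loop
vertex 3.105 -2.289 -3.235
vertex 2.988 -2.797 -2.336
vertex 2.161 -2.379 -2.807
endloop
endfacet
facet normal -0.394 0.514 -0.761
outer loop
vertex 3.105 -2.289 -3.235
vertex 2.161 -2.379 -2.807
vertex 3.289 -1.214 -2.604
endloop
endfacet
facet normal -0.394 0.514 -0.761
outer loop
vertex 3.289 -1.214 -2.604
vertex 2.161 -2.379 -2.807
vertex 2.345 -1.304 -2.176
endloop
endfacet
facet normal 0.146 0.853 0.501
outer loop
vertex 3.289 -1.214 -2.604
vertex 2.345 -1.304 -2.176
vertex 3.172 -1.723 -1.704
endloop
endfacet
facet normal -0.146 -0.853 -0.501
outer loop
vertex 2.161 -2.379 -2.807
vertex 2.988 -2.797 -2.336
vertex 2.045 -2.887 -1.908
endloop
endfacet
facet normal -0.983 0.182 -0.024
outer loop
vertex 2.161 -2.379 -2.807
vertex 2.045 -2.887 -1.908
vertex 2.345 -1.304 -2.176
endloop
endfacet
facet normal -0.983 0.182 -0.025
outer loop
vertex 2.345 -1.304 -2.176
vertex 2.045 -2.887 -1.908
vertex 2.228 -1.812 -1.277
endloop
endfacet
facet normal 0.146 0.853 0.501
outer loop
vertex 2.345 -1.304 -2.176
vertex 2.228 -1.812 -1.277
vertex 3.172 -1.723 -1.704
endloop
endfacet
facet normal -0.146 -0.853 -0.501
outer loop
vertex 2.045 -2.887 -1.908
vertex 2.988 -2.797 -2.336
vertex 2.871 -3.306 -1.436
endloop
endfacet
facet normal -0.589 -0.332 0.737
outer loop
vertex 2.045 -2.887 -1.908
vertex 2.871 -3.306 -1.436
vertex 2.228 -1.812 -1.277
endloop
endfacet
facet normal -0.589 -0.332 0.737
outer loop
vertex 2.228 -1.812 -1.277
vertex 2.871 -3.306 -1.436
vertex 3.055 -2.231 -0.805
endloop
endfacet
facet normal 0.146 0.853 0.501
outer loop
vertex 2.228 -1.812 -1.277
vertex 3.055 -2.231 -0.805
vertex 3.172 -1.723 -1.704
endloop
endfacet
facet normal -0.146 -0.853 -0.501
outer loop
vertex 2.871 -3.306 -1.436
vertex 2.988 -2.797 -2.336
vertex 3.815 -3.216 -1.864
endloop
endfacet
facet normal 0.394 -0.514 0.761
outer loop
vertex 2.871 -3.306 -1.436
vertex 3.815 -3.216 -1.864
vertex 3.055 -2.231 -0.805
endloop
endfacet
facet normal 0.394 -0.514 0.761
outer loop
vertex 3.055 -2.231 -0.805
vertex 3.815 -3.216 -1.864
vertex 3.999 -2.141 -1.233
endloop
endfacet
facet normal 0.146 0.853 0.501
outer loop
vertex 3.055 -2.231 -0.805
vertex 3.999 -2.141 -1.233
vertex 3.172 -1.723 -1.704
endloop
endfacet
facet normal -0.146 -0.853 -0.501
outer loop
vertex 3.815 -3.216 -1.864
vertex 2.988 -2.797 -2.336
vertex 3.932 -2.708 -2.763
endloop
endfacet
facet normal 0.983 -0.183 0.025
outer loop
vertex 3.815 -3.216 -1.864
vertex 3.932 -2.708 -2.763
vertex 3.999 -2.141 -1.233
endloop
endfacet
facet normal 0.983 -0.182 0.024
outer loop
vertex 3.999 -2.141 -1.233
vertex 3.932 -2.708 -2.763
vertex 4.115 -1.633 -2.132
endloop
endfacet
facet normal 0.146 0.853 0.501
outer loop
vertex 3.999 -2.141 -1.233
vertex 4.115 -1.633 -2.132
vertex 3.172 -1.723 -1.704
endloop
endfacet

endsolid


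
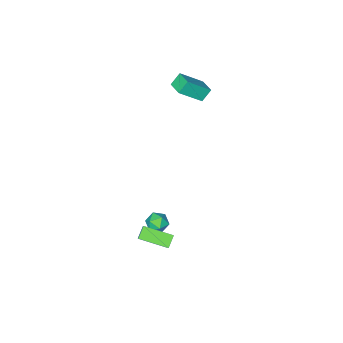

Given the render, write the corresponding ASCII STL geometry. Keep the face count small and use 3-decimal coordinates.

solid 
facet normal -0.382 -0.525 -0.760
outer loop
vertex 3.59 1.942 -1.53
vertex 2.529 3.353 -1.972
vertex 4.214 2.247 -2.054
endloop
endfacet
facet normal 0.583 -0.776 0.243
outer loop
vertex 4.971 3.287 -0.548
vertex 3.59 1.942 -1.53
vertex 4.214 2.247 -2.054
endloop
endfacet
facet normal -0.382 -0.525 -0.760
outer loop
vertex 4.214 2.247 -2.054
vertex 2.529 3.353 -1.972
vertex 3.153 3.658 -2.496
endloop
endfacet
facet normal 0.717 0.350 -0.602
outer loop
vertex 3.153 3.658 -2.496
vertex 4.971 3.287 -0.548
vertex 4.214 2.247 -2.054
endloop
endfacet
facet normal -0.717 -0.350 0.602
outer loop
vertex 3.59 1.942 -1.53
vertex 3.286 4.393 -0.466
vertex 2.529 3.353 -1.972
endloop
endfacet
facet normal 0.583 -0.776 0.243
outer loop
vertex 4.347 2.982 -0.024
vertex 3.59 1.942 -1.53
vertex 4.971 3.287 -0.548
endloop
endfacet
facet normal -0.717 -0.350 0.602
outer loop
vertex 4.347 2.982 -0.024
vertex 3.286 4.393 -0.466
vertex 3.59 1.942 -1.53
endloop
endfacet
facet normal -0.583 0.776 -0.243
outer loop
vertex 2.529 3.353 -1.972
vertex 3.286 4.393 -0.466
vertex 3.153 3.658 -2.496
endloop
endfacet
facet normal 0.717 0.350 -0.602
outer loop
vertex 3.91 4.698 -0.99
vertex 4.971 3.287 -0.548
vertex 3.153 3.658 -2.496
endloop
endfacet
facet normal -0.583 0.776 -0.243
outer loop
vertex 3.153 3.658 -2.496
vertex 3.286 4.393 -0.466
vertex 3.91 4.698 -0.99
endloop
endfacet
facet normal 0.382 0.525 0.760
outer loop
vertex 3.91 4.698 -0.99
vertex 4.347 2.982 -0.024
vertex 4.971 3.287 -0.548
endloop
endfacet
facet normal 0.382 0.525 0.760
outer loop
vertex 3.286 4.393 -0.466
vertex 4.347 2.982 -0.024
vertex 3.91 4.698 -0.99
endloop
endfacet
facet normal -0.952 0.286 -0.104
outer loop
vertex 1.67 1.562 -2.98
vertex 1.549 1.432 -2.233
vertex 1.783 2.124 -2.469
endloop
endfacet
facet normal -0.532 0.626 -0.571
outer loop
vertex 1.67 1.562 -2.98
vertex 1.783 2.124 -2.469
vertex 2.281 2.022 -3.045
endloop
endfacet
facet normal -0.203 0.133 -0.970
outer loop
vertex 1.67 1.562 -2.98
vertex 2.281 2.022 -3.045
vertex 2.355 1.268 -3.164
endloop
endfacet
facet normal -0.421 -0.511 -0.750
outer loop
vertex 1.67 1.562 -2.98
vertex 2.355 1.268 -3.164
vertex 1.903 0.903 -2.662
endloop
endfacet
facet normal -0.883 -0.416 -0.216
outer loop
vertex 1.67 1.562 -2.98
vertex 1.903 0.903 -2.662
vertex 1.549 1.432 -2.233
endloop
endfacet
facet normal -0.034 0.979 -0.202
outer loop
vertex 2.281 2.022 -3.045
vertex 1.783 2.124 -2.469
vertex 2.537 2.177 -2.338
endloop
endfacet
facet normal -0.714 0.430 0.553
outer loop
vertex 1.783 2.124 -2.469
vertex 1.549 1.432 -2.233
vertex 2.085 1.812 -1.836
endloop
endfacet
facet normal -0.603 -0.706 0.373
outer loop
vertex 1.549 1.432 -2.233
vertex 1.903 0.903 -2.662
vertex 2.159 1.058 -1.955
endloop
endfacet
facet normal 0.146 -0.858 -0.492
outer loop
vertex 1.903 0.903 -2.662
vertex 2.355 1.268 -3.164
vertex 2.657 0.956 -2.531
endloop
endfacet
facet normal 0.498 0.183 -0.848
outer loop
vertex 2.355 1.268 -3.164
vertex 2.281 2.022 -3.045
vertex 2.891 1.648 -2.767
endloop
endfacet
facet normal 0.421 0.511 0.750
outer loop
vertex 2.77 1.518 -2.02
vertex 2.537 2.177 -2.338
vertex 2.085 1.812 -1.836
endloop
endfacet
facet normal 0.203 -0.133 0.970
outer loop
vertex 2.77 1.518 -2.02
vertex 2.085 1.812 -1.836
vertex 2.159 1.058 -1.955
endloop
endfacet
facet normal 0.532 -0.626 0.571
outer loop
vertex 2.77 1.518 -2.02
vertex 2.159 1.058 -1.955
vertex 2.657 0.956 -2.531
endloop
endfacet
facet normal 0.952 -0.286 0.104
outer loop
vertex 2.77 1.518 -2.02
vertex 2.657 0.956 -2.531
vertex 2.891 1.648 -2.767
endloop
endfacet
facet normal 0.883 0.416 0.216
outer loop
vertex 2.77 1.518 -2.02
vertex 2.891 1.648 -2.767
vertex 2.537 2.177 -2.338
endloop
endfacet
facet normal -0.146 0.858 0.492
outer loop
vertex 2.085 1.812 -1.836
vertex 2.537 2.177 -2.338
vertex 1.783 2.124 -2.469
endloop
endfacet
facet normal -0.498 -0.183 0.848
outer loop
vertex 2.159 1.058 -1.955
vertex 2.085 1.812 -1.836
vertex 1.549 1.432 -2.233
endloop
endfacet
facet normal 0.034 -0.979 0.202
outer loop
vertex 2.657 0.956 -2.531
vertex 2.159 1.058 -1.955
vertex 1.903 0.903 -2.662
endloop
endfacet
facet normal 0.714 -0.430 -0.553
outer loop
vertex 2.891 1.648 -2.767
vertex 2.657 0.956 -2.531
vertex 2.355 1.268 -3.164
endloop
endfacet
facet normal 0.603 0.706 -0.373
outer loop
vertex 2.537 2.177 -2.338
vertex 2.891 1.648 -2.767
vertex 2.281 2.022 -3.045
endloop
endfacet
facet normal -0.709 0.286 -0.645
outer loop
vertex -4.846 -2.861 3.409
vertex -4.563 -1.761 3.586
vertex -4.198 -2.91 2.675
endloop
endfacet
facet normal -0.246 -0.957 -0.154
outer loop
vertex -2.837 -3.459 3.914
vertex -4.846 -2.861 3.409
vertex -4.198 -2.91 2.675
endloop
endfacet
facet normal -0.708 0.286 -0.645
outer loop
vertex -4.198 -2.91 2.675
vertex -4.563 -1.761 3.586
vertex -3.915 -1.809 2.853
endloop
endfacet
facet normal 0.661 -0.049 -0.748
outer loop
vertex -3.915 -1.809 2.853
vertex -2.837 -3.459 3.914
vertex -4.198 -2.91 2.675
endloop
endfacet
facet normal -0.661 0.050 0.748
outer loop
vertex -4.846 -2.861 3.409
vertex -3.202 -2.31 4.825
vertex -4.563 -1.761 3.586
endloop
endfacet
facet normal -0.246 -0.957 -0.155
outer loop
vertex -3.485 -3.411 4.647
vertex -4.846 -2.861 3.409
vertex -2.837 -3.459 3.914
endloop
endfacet
facet normal -0.661 0.049 0.749
outer loop
vertex -3.485 -3.411 4.647
vertex -3.202 -2.31 4.825
vertex -4.846 -2.861 3.409
endloop
endfacet
facet normal 0.246 0.957 0.154
outer loop
vertex -4.563 -1.761 3.586
vertex -3.202 -2.31 4.825
vertex -3.915 -1.809 2.853
endloop
endfacet
facet normal 0.661 -0.050 -0.749
outer loop
vertex -2.554 -2.359 4.091
vertex -2.837 -3.459 3.914
vertex -3.915 -1.809 2.853
endloop
endfacet
facet normal 0.247 0.957 0.154
outer loop
vertex -3.915 -1.809 2.853
vertex -3.202 -2.31 4.825
vertex -2.554 -2.359 4.091
endloop
endfacet
facet normal 0.709 -0.286 0.645
outer loop
vertex -2.554 -2.359 4.091
vertex -3.485 -3.411 4.647
vertex -2.837 -3.459 3.914
endloop
endfacet
facet normal 0.709 -0.286 0.645
outer loop
vertex -3.202 -2.31 4.825
vertex -3.485 -3.411 4.647
vertex -2.554 -2.359 4.091
endloop
endfacet

endsolid


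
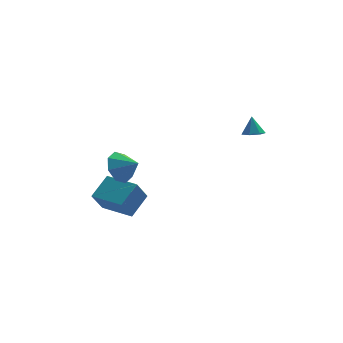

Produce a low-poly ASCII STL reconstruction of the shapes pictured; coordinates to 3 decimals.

solid 
facet normal -0.700 0.714 -0.034
outer loop
vertex -4.373 3.945 -3.539
vertex -3.362 4.981 -2.61
vertex -3.715 4.525 -4.902
endloop
endfacet
facet normal -0.588 -0.602 -0.540
outer loop
vertex -2.238 3.019 -4.83
vertex -4.373 3.945 -3.539
vertex -3.715 4.525 -4.902
endloop
endfacet
facet normal -0.700 0.714 -0.034
outer loop
vertex -3.715 4.525 -4.902
vertex -3.362 4.981 -2.61
vertex -2.704 5.561 -3.972
endloop
endfacet
facet normal 0.406 0.358 -0.841
outer loop
vertex -2.704 5.561 -3.972
vertex -2.238 3.019 -4.83
vertex -3.715 4.525 -4.902
endloop
endfacet
facet normal -0.406 -0.358 0.841
outer loop
vertex -4.373 3.945 -3.539
vertex -1.885 3.475 -2.538
vertex -3.362 4.981 -2.61
endloop
endfacet
facet normal -0.588 -0.602 -0.540
outer loop
vertex -2.896 2.439 -3.468
vertex -4.373 3.945 -3.539
vertex -2.238 3.019 -4.83
endloop
endfacet
facet normal -0.406 -0.358 0.841
outer loop
vertex -2.896 2.439 -3.468
vertex -1.885 3.475 -2.538
vertex -4.373 3.945 -3.539
endloop
endfacet
facet normal 0.588 0.602 0.540
outer loop
vertex -3.362 4.981 -2.61
vertex -1.885 3.475 -2.538
vertex -2.704 5.561 -3.972
endloop
endfacet
facet normal 0.406 0.358 -0.841
outer loop
vertex -1.227 4.055 -3.901
vertex -2.238 3.019 -4.83
vertex -2.704 5.561 -3.972
endloop
endfacet
facet normal 0.588 0.602 0.540
outer loop
vertex -2.704 5.561 -3.972
vertex -1.885 3.475 -2.538
vertex -1.227 4.055 -3.901
endloop
endfacet
facet normal 0.700 -0.714 0.034
outer loop
vertex -1.227 4.055 -3.901
vertex -2.896 2.439 -3.468
vertex -2.238 3.019 -4.83
endloop
endfacet
facet normal 0.700 -0.714 0.034
outer loop
vertex -1.885 3.475 -2.538
vertex -2.896 2.439 -3.468
vertex -1.227 4.055 -3.901
endloop
endfacet
facet normal -0.708 0.510 -0.488
outer loop
vertex -2.697 -0.851 0.749
vertex -3.349 -0.964 1.577
vertex -2.628 -0.244 1.283
endloop
endfacet
facet normal 0.989 0.017 -0.147
outer loop
vertex -2.697 -0.851 0.749
vertex -2.628 -0.244 1.283
vertex -2.471 -1.596 2.183
endloop
endfacet
facet normal -0.708 0.510 -0.487
outer loop
vertex -2.628 -0.244 1.283
vertex -3.349 -0.964 1.577
vertex -2.981 -0.059 1.99
endloop
endfacet
facet normal 0.875 0.334 0.350
outer loop
vertex -2.628 -0.244 1.283
vertex -2.981 -0.059 1.99
vertex -2.471 -1.596 2.183
endloop
endfacet
facet normal -0.708 0.511 -0.488
outer loop
vertex -2.981 -0.059 1.99
vertex -3.349 -0.964 1.577
vertex -3.55 -0.404 2.455
endloop
endfacet
facet normal 0.505 0.271 0.819
outer loop
vertex -2.981 -0.059 1.99
vertex -3.55 -0.404 2.455
vertex -2.471 -1.596 2.183
endloop
endfacet
facet normal -0.708 0.511 -0.488
outer loop
vertex -3.55 -0.404 2.455
vertex -3.349 -0.964 1.577
vertex -4.001 -1.076 2.406
endloop
endfacet
facet normal 0.097 -0.137 0.986
outer loop
vertex -3.55 -0.404 2.455
vertex -4.001 -1.076 2.406
vertex -2.471 -1.596 2.183
endloop
endfacet
facet normal -0.708 0.510 -0.488
outer loop
vertex -4.001 -1.076 2.406
vertex -3.349 -0.964 1.577
vertex -4.07 -1.683 1.872
endloop
endfacet
facet normal -0.111 -0.649 0.752
outer loop
vertex -4.001 -1.076 2.406
vertex -4.07 -1.683 1.872
vertex -2.471 -1.596 2.183
endloop
endfacet
facet normal -0.708 0.510 -0.487
outer loop
vertex -4.07 -1.683 1.872
vertex -3.349 -0.964 1.577
vertex -3.717 -1.868 1.165
endloop
endfacet
facet normal 0.003 -0.967 0.255
outer loop
vertex -4.07 -1.683 1.872
vertex -3.717 -1.868 1.165
vertex -2.471 -1.596 2.183
endloop
endfacet
facet normal -0.708 0.511 -0.488
outer loop
vertex -3.717 -1.868 1.165
vertex -3.349 -0.964 1.577
vertex -3.148 -1.524 0.7
endloop
endfacet
facet normal 0.372 -0.903 -0.214
outer loop
vertex -3.717 -1.868 1.165
vertex -3.148 -1.524 0.7
vertex -2.471 -1.596 2.183
endloop
endfacet
facet normal -0.708 0.510 -0.488
outer loop
vertex -3.148 -1.524 0.7
vertex -3.349 -0.964 1.577
vertex -2.697 -0.851 0.749
endloop
endfacet
facet normal 0.781 -0.496 -0.381
outer loop
vertex -3.148 -1.524 0.7
vertex -2.697 -0.851 0.749
vertex -2.471 -1.596 2.183
endloop
endfacet
facet normal 0.007 -0.355 -0.935
outer loop
vertex 4.473 -0.445 3.2
vertex 3.834 -0.292 3.137
vertex 4.362 0.08 3.0
endloop
endfacet
facet normal 0.866 0.327 0.377
outer loop
vertex 4.473 -0.445 3.2
vertex 4.362 0.08 3.0
vertex 3.826 0.112 4.203
endloop
endfacet
facet normal 0.007 -0.355 -0.935
outer loop
vertex 4.362 0.08 3.0
vertex 3.834 -0.292 3.137
vertex 3.854 0.325 2.903
endloop
endfacet
facet normal 0.405 0.901 0.156
outer loop
vertex 4.362 0.08 3.0
vertex 3.854 0.325 2.903
vertex 3.826 0.112 4.203
endloop
endfacet
facet normal 0.008 -0.355 -0.935
outer loop
vertex 3.854 0.325 2.903
vertex 3.834 -0.292 3.137
vertex 3.331 0.105 2.982
endloop
endfacet
facet normal -0.365 0.920 0.143
outer loop
vertex 3.854 0.325 2.903
vertex 3.331 0.105 2.982
vertex 3.826 0.112 4.203
endloop
endfacet
facet normal 0.008 -0.355 -0.935
outer loop
vertex 3.331 0.105 2.982
vertex 3.834 -0.292 3.137
vertex 3.187 -0.414 3.178
endloop
endfacet
facet normal -0.862 0.370 0.347
outer loop
vertex 3.331 0.105 2.982
vertex 3.187 -0.414 3.178
vertex 3.826 0.112 4.203
endloop
endfacet
facet normal 0.008 -0.355 -0.935
outer loop
vertex 3.187 -0.414 3.178
vertex 3.834 -0.292 3.137
vertex 3.531 -0.841 3.343
endloop
endfacet
facet normal -0.712 -0.336 0.616
outer loop
vertex 3.187 -0.414 3.178
vertex 3.531 -0.841 3.343
vertex 3.826 0.112 4.203
endloop
endfacet
facet normal 0.008 -0.355 -0.935
outer loop
vertex 3.531 -0.841 3.343
vertex 3.834 -0.292 3.137
vertex 4.103 -0.855 3.353
endloop
endfacet
facet normal -0.029 -0.665 0.747
outer loop
vertex 3.531 -0.841 3.343
vertex 4.103 -0.855 3.353
vertex 3.826 0.112 4.203
endloop
endfacet
facet normal 0.007 -0.355 -0.935
outer loop
vertex 4.103 -0.855 3.353
vertex 3.834 -0.292 3.137
vertex 4.473 -0.445 3.2
endloop
endfacet
facet normal 0.674 -0.369 0.640
outer loop
vertex 4.103 -0.855 3.353
vertex 4.473 -0.445 3.2
vertex 3.826 0.112 4.203
endloop
endfacet

endsolid


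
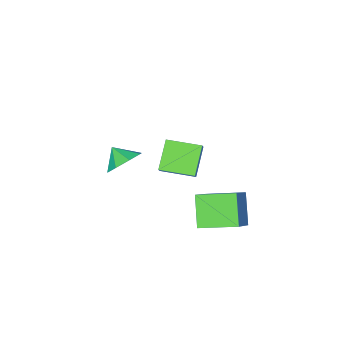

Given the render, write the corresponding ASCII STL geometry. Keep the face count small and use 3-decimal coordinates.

solid 
facet normal -0.102 0.772 -0.627
outer loop
vertex 0.305 -3.235 -2.274
vertex -0.759 -3.186 -2.04
vertex 0.143 -2.732 -1.628
endloop
endfacet
facet normal 0.801 -0.358 0.480
outer loop
vertex 0.305 -3.235 -2.274
vertex 0.143 -2.732 -1.628
vertex -0.641 -4.074 -1.32
endloop
endfacet
facet normal -0.102 0.772 -0.627
outer loop
vertex 0.143 -2.732 -1.628
vertex -0.759 -3.186 -2.04
vertex -0.548 -2.495 -1.224
endloop
endfacet
facet normal 0.482 -0.081 0.872
outer loop
vertex 0.143 -2.732 -1.628
vertex -0.548 -2.495 -1.224
vertex -0.641 -4.074 -1.32
endloop
endfacet
facet normal -0.102 0.772 -0.627
outer loop
vertex -0.548 -2.495 -1.224
vertex -0.759 -3.186 -2.04
vertex -1.361 -2.663 -1.298
endloop
endfacet
facet normal -0.079 -0.056 0.995
outer loop
vertex -0.548 -2.495 -1.224
vertex -1.361 -2.663 -1.298
vertex -0.641 -4.074 -1.32
endloop
endfacet
facet normal -0.102 0.772 -0.627
outer loop
vertex -1.361 -2.663 -1.298
vertex -0.759 -3.186 -2.04
vertex -1.822 -3.137 -1.807
endloop
endfacet
facet normal -0.555 -0.295 0.778
outer loop
vertex -1.361 -2.663 -1.298
vertex -1.822 -3.137 -1.807
vertex -0.641 -4.074 -1.32
endloop
endfacet
facet normal -0.102 0.772 -0.627
outer loop
vertex -1.822 -3.137 -1.807
vertex -0.759 -3.186 -2.04
vertex -1.66 -3.64 -2.453
endloop
endfacet
facet normal -0.667 -0.660 0.347
outer loop
vertex -1.822 -3.137 -1.807
vertex -1.66 -3.64 -2.453
vertex -0.641 -4.074 -1.32
endloop
endfacet
facet normal -0.102 0.773 -0.626
outer loop
vertex -1.66 -3.64 -2.453
vertex -0.759 -3.186 -2.04
vertex -0.97 -3.876 -2.857
endloop
endfacet
facet normal -0.347 -0.937 -0.046
outer loop
vertex -1.66 -3.64 -2.453
vertex -0.97 -3.876 -2.857
vertex -0.641 -4.074 -1.32
endloop
endfacet
facet normal -0.102 0.773 -0.626
outer loop
vertex -0.97 -3.876 -2.857
vertex -0.759 -3.186 -2.04
vertex -0.156 -3.709 -2.783
endloop
endfacet
facet normal 0.213 -0.962 -0.170
outer loop
vertex -0.97 -3.876 -2.857
vertex -0.156 -3.709 -2.783
vertex -0.641 -4.074 -1.32
endloop
endfacet
facet normal -0.102 0.772 -0.627
outer loop
vertex -0.156 -3.709 -2.783
vertex -0.759 -3.186 -2.04
vertex 0.305 -3.235 -2.274
endloop
endfacet
facet normal 0.690 -0.723 0.048
outer loop
vertex -0.156 -3.709 -2.783
vertex 0.305 -3.235 -2.274
vertex -0.641 -4.074 -1.32
endloop
endfacet
facet normal -0.634 0.769 -0.083
outer loop
vertex -0.974 2.654 3.207
vertex 0.067 3.382 2.003
vertex -1.384 2.251 2.609
endloop
endfacet
facet normal -0.595 -0.416 0.688
outer loop
vertex -0.267 0.898 2.757
vertex -0.974 2.654 3.207
vertex -1.384 2.251 2.609
endloop
endfacet
facet normal -0.634 0.768 -0.085
outer loop
vertex -1.384 2.251 2.609
vertex 0.067 3.382 2.003
vertex -0.342 2.978 1.405
endloop
endfacet
facet normal -0.494 -0.486 -0.721
outer loop
vertex -0.342 2.978 1.405
vertex -0.267 0.898 2.757
vertex -1.384 2.251 2.609
endloop
endfacet
facet normal 0.494 0.486 0.721
outer loop
vertex -0.974 2.654 3.207
vertex 1.184 2.029 2.151
vertex 0.067 3.382 2.003
endloop
endfacet
facet normal -0.595 -0.416 0.688
outer loop
vertex 0.142 1.302 3.355
vertex -0.974 2.654 3.207
vertex -0.267 0.898 2.757
endloop
endfacet
facet normal 0.494 0.486 0.721
outer loop
vertex 0.142 1.302 3.355
vertex 1.184 2.029 2.151
vertex -0.974 2.654 3.207
endloop
endfacet
facet normal 0.595 0.416 -0.688
outer loop
vertex 0.067 3.382 2.003
vertex 1.184 2.029 2.151
vertex -0.342 2.978 1.405
endloop
endfacet
facet normal -0.494 -0.486 -0.721
outer loop
vertex 0.774 1.626 1.553
vertex -0.267 0.898 2.757
vertex -0.342 2.978 1.405
endloop
endfacet
facet normal 0.595 0.416 -0.688
outer loop
vertex -0.342 2.978 1.405
vertex 1.184 2.029 2.151
vertex 0.774 1.626 1.553
endloop
endfacet
facet normal 0.635 -0.768 0.085
outer loop
vertex 0.774 1.626 1.553
vertex 0.142 1.302 3.355
vertex -0.267 0.898 2.757
endloop
endfacet
facet normal 0.634 -0.769 0.084
outer loop
vertex 1.184 2.029 2.151
vertex 0.142 1.302 3.355
vertex 0.774 1.626 1.553
endloop
endfacet
facet normal -0.382 -0.554 0.740
outer loop
vertex -1.861 1.085 -2.236
vertex -3.225 2.63 -1.785
vertex -3.181 0.291 -3.512
endloop
endfacet
facet normal 0.647 -0.732 -0.213
outer loop
vertex -2.435 1.37 -4.955
vertex -1.861 1.085 -2.236
vertex -3.181 0.291 -3.512
endloop
endfacet
facet normal -0.382 -0.554 0.740
outer loop
vertex -3.181 0.291 -3.512
vertex -3.225 2.63 -1.785
vertex -4.545 1.836 -3.061
endloop
endfacet
facet normal -0.660 -0.397 -0.638
outer loop
vertex -4.545 1.836 -3.061
vertex -2.435 1.37 -4.955
vertex -3.181 0.291 -3.512
endloop
endfacet
facet normal 0.660 0.397 0.638
outer loop
vertex -1.861 1.085 -2.236
vertex -2.479 3.709 -3.228
vertex -3.225 2.63 -1.785
endloop
endfacet
facet normal 0.647 -0.732 -0.213
outer loop
vertex -1.115 2.164 -3.679
vertex -1.861 1.085 -2.236
vertex -2.435 1.37 -4.955
endloop
endfacet
facet normal 0.660 0.397 0.638
outer loop
vertex -1.115 2.164 -3.679
vertex -2.479 3.709 -3.228
vertex -1.861 1.085 -2.236
endloop
endfacet
facet normal -0.647 0.732 0.213
outer loop
vertex -3.225 2.63 -1.785
vertex -2.479 3.709 -3.228
vertex -4.545 1.836 -3.061
endloop
endfacet
facet normal -0.660 -0.397 -0.638
outer loop
vertex -3.799 2.915 -4.504
vertex -2.435 1.37 -4.955
vertex -4.545 1.836 -3.061
endloop
endfacet
facet normal -0.647 0.732 0.213
outer loop
vertex -4.545 1.836 -3.061
vertex -2.479 3.709 -3.228
vertex -3.799 2.915 -4.504
endloop
endfacet
facet normal 0.382 0.554 -0.740
outer loop
vertex -3.799 2.915 -4.504
vertex -1.115 2.164 -3.679
vertex -2.435 1.37 -4.955
endloop
endfacet
facet normal 0.382 0.554 -0.740
outer loop
vertex -2.479 3.709 -3.228
vertex -1.115 2.164 -3.679
vertex -3.799 2.915 -4.504
endloop
endfacet

endsolid


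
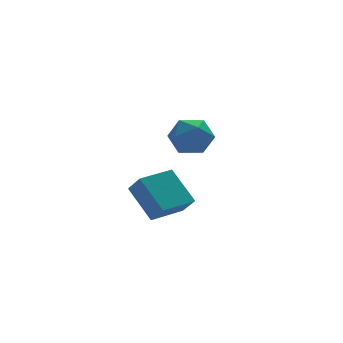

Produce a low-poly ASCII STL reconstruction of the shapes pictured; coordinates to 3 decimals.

solid 
facet normal -0.426 0.801 0.420
outer loop
vertex 0.064 3.88 2.916
vertex -0.978 3.491 2.6
vertex -0.534 3.19 3.625
endloop
endfacet
facet normal 0.177 0.627 0.759
outer loop
vertex 0.064 3.88 2.916
vertex -0.534 3.19 3.625
vertex 0.604 3.033 3.49
endloop
endfacet
facet normal 0.709 0.645 0.284
outer loop
vertex 0.064 3.88 2.916
vertex 0.604 3.033 3.49
vertex 0.863 3.237 2.381
endloop
endfacet
facet normal 0.436 0.830 -0.347
outer loop
vertex 0.064 3.88 2.916
vertex 0.863 3.237 2.381
vertex -0.114 3.52 1.831
endloop
endfacet
facet normal -0.266 0.927 -0.264
outer loop
vertex 0.064 3.88 2.916
vertex -0.114 3.52 1.831
vertex -0.978 3.491 2.6
endloop
endfacet
facet normal 0.112 -0.044 0.993
outer loop
vertex 0.604 3.033 3.49
vertex -0.534 3.19 3.625
vertex -0.106 2.12 3.529
endloop
endfacet
facet normal -0.864 0.238 0.444
outer loop
vertex -0.534 3.19 3.625
vertex -0.978 3.491 2.6
vertex -1.083 2.403 2.979
endloop
endfacet
facet normal -0.605 0.442 -0.663
outer loop
vertex -0.978 3.491 2.6
vertex -0.114 3.52 1.831
vertex -0.824 2.607 1.87
endloop
endfacet
facet normal 0.532 0.284 -0.798
outer loop
vertex -0.114 3.52 1.831
vertex 0.863 3.237 2.381
vertex 0.314 2.45 1.735
endloop
endfacet
facet normal 0.974 -0.016 0.225
outer loop
vertex 0.863 3.237 2.381
vertex 0.604 3.033 3.49
vertex 0.758 2.149 2.76
endloop
endfacet
facet normal -0.436 -0.830 0.347
outer loop
vertex -0.284 1.76 2.444
vertex -0.106 2.12 3.529
vertex -1.083 2.403 2.979
endloop
endfacet
facet normal -0.709 -0.645 -0.284
outer loop
vertex -0.284 1.76 2.444
vertex -1.083 2.403 2.979
vertex -0.824 2.607 1.87
endloop
endfacet
facet normal -0.177 -0.627 -0.759
outer loop
vertex -0.284 1.76 2.444
vertex -0.824 2.607 1.87
vertex 0.314 2.45 1.735
endloop
endfacet
facet normal 0.426 -0.801 -0.420
outer loop
vertex -0.284 1.76 2.444
vertex 0.314 2.45 1.735
vertex 0.758 2.149 2.76
endloop
endfacet
facet normal 0.266 -0.927 0.264
outer loop
vertex -0.284 1.76 2.444
vertex 0.758 2.149 2.76
vertex -0.106 2.12 3.529
endloop
endfacet
facet normal -0.532 -0.284 0.798
outer loop
vertex -1.083 2.403 2.979
vertex -0.106 2.12 3.529
vertex -0.534 3.19 3.625
endloop
endfacet
facet normal -0.974 0.016 -0.225
outer loop
vertex -0.824 2.607 1.87
vertex -1.083 2.403 2.979
vertex -0.978 3.491 2.6
endloop
endfacet
facet normal -0.112 0.044 -0.993
outer loop
vertex 0.314 2.45 1.735
vertex -0.824 2.607 1.87
vertex -0.114 3.52 1.831
endloop
endfacet
facet normal 0.864 -0.238 -0.444
outer loop
vertex 0.758 2.149 2.76
vertex 0.314 2.45 1.735
vertex 0.863 3.237 2.381
endloop
endfacet
facet normal 0.605 -0.442 0.663
outer loop
vertex -0.106 2.12 3.529
vertex 0.758 2.149 2.76
vertex 0.604 3.033 3.49
endloop
endfacet
facet normal -0.955 -0.296 0.007
outer loop
vertex -4.62 -1.956 2.91
vertex -4.85 -1.232 2.06
vertex -4.192 -3.368 1.59
endloop
endfacet
facet normal 0.201 -0.636 0.745
outer loop
vertex -2.51 -2.848 1.58
vertex -4.62 -1.956 2.91
vertex -4.192 -3.368 1.59
endloop
endfacet
facet normal -0.955 -0.296 0.006
outer loop
vertex -4.192 -3.368 1.59
vertex -4.85 -1.232 2.06
vertex -4.421 -2.644 0.74
endloop
endfacet
facet normal 0.217 -0.714 -0.666
outer loop
vertex -4.421 -2.644 0.74
vertex -2.51 -2.848 1.58
vertex -4.192 -3.368 1.59
endloop
endfacet
facet normal -0.217 0.713 0.666
outer loop
vertex -4.62 -1.956 2.91
vertex -3.168 -0.712 2.05
vertex -4.85 -1.232 2.06
endloop
endfacet
facet normal 0.201 -0.636 0.745
outer loop
vertex -2.939 -1.436 2.9
vertex -4.62 -1.956 2.91
vertex -2.51 -2.848 1.58
endloop
endfacet
facet normal -0.217 0.714 0.666
outer loop
vertex -2.939 -1.436 2.9
vertex -3.168 -0.712 2.05
vertex -4.62 -1.956 2.91
endloop
endfacet
facet normal -0.201 0.636 -0.745
outer loop
vertex -4.85 -1.232 2.06
vertex -3.168 -0.712 2.05
vertex -4.421 -2.644 0.74
endloop
endfacet
facet normal 0.217 -0.713 -0.666
outer loop
vertex -2.74 -2.124 0.73
vertex -2.51 -2.848 1.58
vertex -4.421 -2.644 0.74
endloop
endfacet
facet normal -0.201 0.636 -0.745
outer loop
vertex -4.421 -2.644 0.74
vertex -3.168 -0.712 2.05
vertex -2.74 -2.124 0.73
endloop
endfacet
facet normal 0.955 0.296 -0.006
outer loop
vertex -2.74 -2.124 0.73
vertex -2.939 -1.436 2.9
vertex -2.51 -2.848 1.58
endloop
endfacet
facet normal 0.955 0.295 -0.006
outer loop
vertex -3.168 -0.712 2.05
vertex -2.939 -1.436 2.9
vertex -2.74 -2.124 0.73
endloop
endfacet

endsolid


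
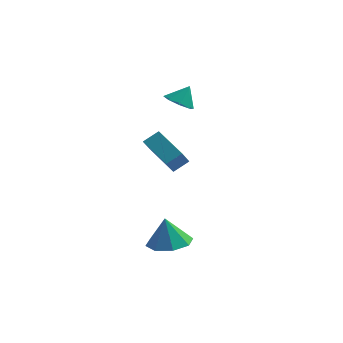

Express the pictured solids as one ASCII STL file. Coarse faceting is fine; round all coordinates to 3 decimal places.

solid 
facet normal 0.160 -0.108 -0.981
outer loop
vertex 4.831 -2.974 -2.297
vertex 3.893 -2.547 -2.497
vertex 4.868 -2.176 -2.379
endloop
endfacet
facet normal 0.725 0.037 0.688
outer loop
vertex 4.831 -2.974 -2.297
vertex 4.868 -2.176 -2.379
vertex 3.667 -2.393 -1.103
endloop
endfacet
facet normal 0.160 -0.108 -0.981
outer loop
vertex 4.868 -2.176 -2.379
vertex 3.893 -2.547 -2.497
vertex 4.335 -1.594 -2.53
endloop
endfacet
facet normal 0.514 0.623 0.590
outer loop
vertex 4.868 -2.176 -2.379
vertex 4.335 -1.594 -2.53
vertex 3.667 -2.393 -1.103
endloop
endfacet
facet normal 0.159 -0.108 -0.981
outer loop
vertex 4.335 -1.594 -2.53
vertex 3.893 -2.547 -2.497
vertex 3.542 -1.571 -2.661
endloop
endfacet
facet normal -0.052 0.882 0.469
outer loop
vertex 4.335 -1.594 -2.53
vertex 3.542 -1.571 -2.661
vertex 3.667 -2.393 -1.103
endloop
endfacet
facet normal 0.159 -0.108 -0.981
outer loop
vertex 3.542 -1.571 -2.661
vertex 3.893 -2.547 -2.497
vertex 2.955 -2.119 -2.696
endloop
endfacet
facet normal -0.638 0.658 0.399
outer loop
vertex 3.542 -1.571 -2.661
vertex 2.955 -2.119 -2.696
vertex 3.667 -2.393 -1.103
endloop
endfacet
facet normal 0.159 -0.108 -0.981
outer loop
vertex 2.955 -2.119 -2.696
vertex 3.893 -2.547 -2.497
vertex 2.918 -2.917 -2.614
endloop
endfacet
facet normal -0.904 0.085 0.419
outer loop
vertex 2.955 -2.119 -2.696
vertex 2.918 -2.917 -2.614
vertex 3.667 -2.393 -1.103
endloop
endfacet
facet normal 0.159 -0.107 -0.981
outer loop
vertex 2.918 -2.917 -2.614
vertex 3.893 -2.547 -2.497
vertex 3.452 -3.499 -2.464
endloop
endfacet
facet normal -0.693 -0.502 0.518
outer loop
vertex 2.918 -2.917 -2.614
vertex 3.452 -3.499 -2.464
vertex 3.667 -2.393 -1.103
endloop
endfacet
facet normal 0.160 -0.108 -0.981
outer loop
vertex 3.452 -3.499 -2.464
vertex 3.893 -2.547 -2.497
vertex 4.244 -3.522 -2.332
endloop
endfacet
facet normal -0.128 -0.760 0.638
outer loop
vertex 3.452 -3.499 -2.464
vertex 4.244 -3.522 -2.332
vertex 3.667 -2.393 -1.103
endloop
endfacet
facet normal 0.160 -0.109 -0.981
outer loop
vertex 4.244 -3.522 -2.332
vertex 3.893 -2.547 -2.497
vertex 4.831 -2.974 -2.297
endloop
endfacet
facet normal 0.459 -0.537 0.708
outer loop
vertex 4.244 -3.522 -2.332
vertex 4.831 -2.974 -2.297
vertex 3.667 -2.393 -1.103
endloop
endfacet
facet normal -0.410 -0.392 -0.824
outer loop
vertex 3.805 2.687 2.929
vertex 3.191 3.161 3.009
vertex 3.879 3.207 2.645
endloop
endfacet
facet normal 0.978 -0.028 0.205
outer loop
vertex 3.805 2.687 2.929
vertex 3.879 3.207 2.645
vertex 3.629 3.579 3.891
endloop
endfacet
facet normal -0.410 -0.391 -0.824
outer loop
vertex 3.879 3.207 2.645
vertex 3.191 3.161 3.009
vertex 3.55 3.7 2.575
endloop
endfacet
facet normal 0.832 0.555 0.001
outer loop
vertex 3.879 3.207 2.645
vertex 3.55 3.7 2.575
vertex 3.629 3.579 3.891
endloop
endfacet
facet normal -0.410 -0.391 -0.824
outer loop
vertex 3.55 3.7 2.575
vertex 3.191 3.161 3.009
vertex 3.011 3.877 2.759
endloop
endfacet
facet normal 0.332 0.941 0.067
outer loop
vertex 3.55 3.7 2.575
vertex 3.011 3.877 2.759
vertex 3.629 3.579 3.891
endloop
endfacet
facet normal -0.409 -0.391 -0.825
outer loop
vertex 3.011 3.877 2.759
vertex 3.191 3.161 3.009
vertex 2.577 3.635 3.089
endloop
endfacet
facet normal -0.228 0.904 0.362
outer loop
vertex 3.011 3.877 2.759
vertex 2.577 3.635 3.089
vertex 3.629 3.579 3.891
endloop
endfacet
facet normal -0.410 -0.392 -0.824
outer loop
vertex 2.577 3.635 3.089
vertex 3.191 3.161 3.009
vertex 2.503 3.115 3.373
endloop
endfacet
facet normal -0.521 0.465 0.716
outer loop
vertex 2.577 3.635 3.089
vertex 2.503 3.115 3.373
vertex 3.629 3.579 3.891
endloop
endfacet
facet normal -0.410 -0.390 -0.824
outer loop
vertex 2.503 3.115 3.373
vertex 3.191 3.161 3.009
vertex 2.832 2.621 3.443
endloop
endfacet
facet normal -0.374 -0.119 0.920
outer loop
vertex 2.503 3.115 3.373
vertex 2.832 2.621 3.443
vertex 3.629 3.579 3.891
endloop
endfacet
facet normal -0.410 -0.390 -0.825
outer loop
vertex 2.832 2.621 3.443
vertex 3.191 3.161 3.009
vertex 3.371 2.444 3.259
endloop
endfacet
facet normal 0.126 -0.504 0.854
outer loop
vertex 2.832 2.621 3.443
vertex 3.371 2.444 3.259
vertex 3.629 3.579 3.891
endloop
endfacet
facet normal -0.409 -0.390 -0.825
outer loop
vertex 3.371 2.444 3.259
vertex 3.191 3.161 3.009
vertex 3.805 2.687 2.929
endloop
endfacet
facet normal 0.686 -0.467 0.558
outer loop
vertex 3.371 2.444 3.259
vertex 3.805 2.687 2.929
vertex 3.629 3.579 3.891
endloop
endfacet
facet normal -0.694 -0.494 -0.524
outer loop
vertex 3.7 -2.217 2.24
vertex 2.451 -1.1 2.84
vertex 3.878 -1.555 1.379
endloop
endfacet
facet normal 0.702 -0.628 -0.338
outer loop
vertex 4.489 -1.12 1.84
vertex 3.7 -2.217 2.24
vertex 3.878 -1.555 1.379
endloop
endfacet
facet normal -0.694 -0.494 -0.524
outer loop
vertex 3.878 -1.555 1.379
vertex 2.451 -1.1 2.84
vertex 2.629 -0.438 1.979
endloop
endfacet
facet normal 0.162 0.601 -0.782
outer loop
vertex 2.629 -0.438 1.979
vertex 4.489 -1.12 1.84
vertex 3.878 -1.555 1.379
endloop
endfacet
facet normal -0.162 -0.601 0.782
outer loop
vertex 3.7 -2.217 2.24
vertex 3.062 -0.665 3.301
vertex 2.451 -1.1 2.84
endloop
endfacet
facet normal 0.702 -0.628 -0.338
outer loop
vertex 4.311 -1.782 2.701
vertex 3.7 -2.217 2.24
vertex 4.489 -1.12 1.84
endloop
endfacet
facet normal -0.162 -0.601 0.782
outer loop
vertex 4.311 -1.782 2.701
vertex 3.062 -0.665 3.301
vertex 3.7 -2.217 2.24
endloop
endfacet
facet normal -0.702 0.628 0.338
outer loop
vertex 2.451 -1.1 2.84
vertex 3.062 -0.665 3.301
vertex 2.629 -0.438 1.979
endloop
endfacet
facet normal 0.162 0.601 -0.782
outer loop
vertex 3.24 -0.003 2.44
vertex 4.489 -1.12 1.84
vertex 2.629 -0.438 1.979
endloop
endfacet
facet normal -0.702 0.628 0.338
outer loop
vertex 2.629 -0.438 1.979
vertex 3.062 -0.665 3.301
vertex 3.24 -0.003 2.44
endloop
endfacet
facet normal 0.694 0.494 0.524
outer loop
vertex 3.24 -0.003 2.44
vertex 4.311 -1.782 2.701
vertex 4.489 -1.12 1.84
endloop
endfacet
facet normal 0.694 0.494 0.524
outer loop
vertex 3.062 -0.665 3.301
vertex 4.311 -1.782 2.701
vertex 3.24 -0.003 2.44
endloop
endfacet

endsolid
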